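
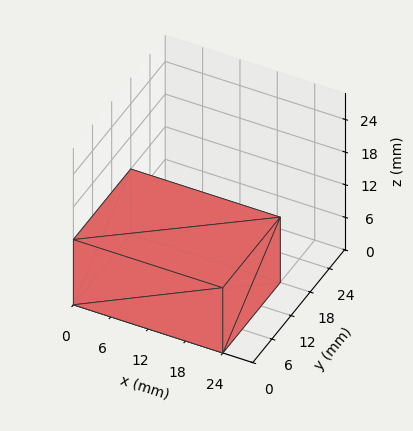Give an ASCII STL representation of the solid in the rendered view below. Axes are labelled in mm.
Reading the render: the shape is a rectangular box, roughly 24 × 18 mm footprint and 12 mm tall (dimensions read to the nearest mm from the axis ticks). For the STL, each face is triangulated and given an outward normal.

solid part
  facet normal 0.0000 0.0000 -1.0000
    outer loop
      vertex 24.0 18.0 0.0
      vertex 24.0 0.0 0.0
      vertex 0.0 0.0 0.0
    endloop
  endfacet
  facet normal 0.0000 0.0000 -1.0000
    outer loop
      vertex 0.0 18.0 0.0
      vertex 24.0 18.0 0.0
      vertex 0.0 0.0 0.0
    endloop
  endfacet
  facet normal 0.0000 0.0000 1.0000
    outer loop
      vertex 0.0 0.0 12.0
      vertex 24.0 0.0 12.0
      vertex 24.0 18.0 12.0
    endloop
  endfacet
  facet normal 0.0000 0.0000 1.0000
    outer loop
      vertex 0.0 0.0 12.0
      vertex 24.0 18.0 12.0
      vertex 0.0 18.0 12.0
    endloop
  endfacet
  facet normal 0.0000 -1.0000 0.0000
    outer loop
      vertex 0.0 0.0 0.0
      vertex 24.0 0.0 0.0
      vertex 24.0 0.0 12.0
    endloop
  endfacet
  facet normal 0.0000 -1.0000 0.0000
    outer loop
      vertex 0.0 0.0 0.0
      vertex 24.0 0.0 12.0
      vertex 0.0 0.0 12.0
    endloop
  endfacet
  facet normal 0.0000 1.0000 0.0000
    outer loop
      vertex 24.0 18.0 12.0
      vertex 24.0 18.0 0.0
      vertex 0.0 18.0 0.0
    endloop
  endfacet
  facet normal 0.0000 1.0000 0.0000
    outer loop
      vertex 0.0 18.0 12.0
      vertex 24.0 18.0 12.0
      vertex 0.0 18.0 0.0
    endloop
  endfacet
  facet normal -1.0000 0.0000 0.0000
    outer loop
      vertex 0.0 18.0 12.0
      vertex 0.0 18.0 0.0
      vertex 0.0 0.0 0.0
    endloop
  endfacet
  facet normal -1.0000 0.0000 0.0000
    outer loop
      vertex 0.0 0.0 12.0
      vertex 0.0 18.0 12.0
      vertex 0.0 0.0 0.0
    endloop
  endfacet
  facet normal 1.0000 0.0000 0.0000
    outer loop
      vertex 24.0 0.0 0.0
      vertex 24.0 18.0 0.0
      vertex 24.0 18.0 12.0
    endloop
  endfacet
  facet normal 1.0000 0.0000 0.0000
    outer loop
      vertex 24.0 0.0 0.0
      vertex 24.0 18.0 12.0
      vertex 24.0 0.0 12.0
    endloop
  endfacet
endsolid part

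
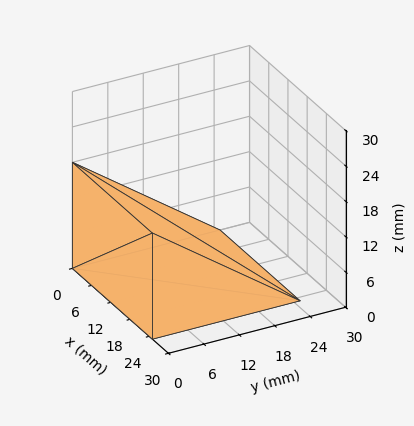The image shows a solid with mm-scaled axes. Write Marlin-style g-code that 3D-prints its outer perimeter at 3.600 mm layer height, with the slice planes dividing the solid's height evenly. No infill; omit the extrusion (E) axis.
Reading the render: the shape is a wedge (ramp): 25 × 25 mm base, rising to 18 mm along the y=0 edge and sloping linearly to z=0 at y=25 (dimensions read to the nearest mm from the axis ticks). For the g-code, the solid's height is divided into equal slices at the stated Δz and each level perimeter traced with G1 moves after a G0 lift.

; perimeter-only toolpath
G21 ; units = mm
G90 ; absolute positioning
G28 ; home
; layer 1
G0 Z3.600
G0 X0.000 Y0.000
G1 X25.000 Y0.000
G1 X25.000 Y20.000
G1 X0.000 Y20.000
G1 X0.000 Y0.000
; layer 2
G0 Z7.200
G0 X0.000 Y0.000
G1 X25.000 Y0.000
G1 X25.000 Y15.000
G1 X0.000 Y15.000
G1 X0.000 Y0.000
; layer 3
G0 Z10.800
G0 X0.000 Y0.000
G1 X25.000 Y0.000
G1 X25.000 Y10.000
G1 X0.000 Y10.000
G1 X0.000 Y0.000
; layer 4
G0 Z14.400
G0 X0.000 Y0.000
G1 X25.000 Y0.000
G1 X25.000 Y5.000
G1 X0.000 Y5.000
G1 X0.000 Y0.000
M2 ; end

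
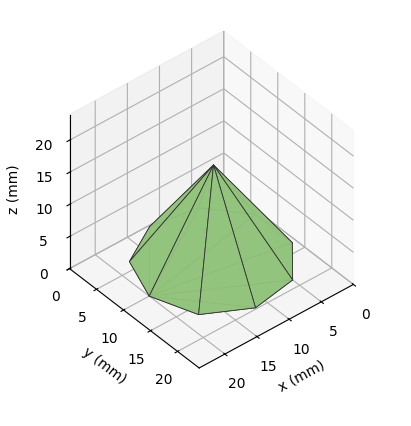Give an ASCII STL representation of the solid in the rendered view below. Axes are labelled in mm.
Reading the render: the shape is a regular 9-sided pyramid, base circumscribed radius ≈ 10 mm, apex at z ≈ 15 mm (dimensions read to the nearest mm from the axis ticks). For the STL, each face is triangulated and given an outward normal.

solid part
  facet normal 0.0000 0.0000 -1.0000
    outer loop
      vertex 11.7 19.8 0.0
      vertex 17.7 16.4 0.0
      vertex 20.0 10.0 0.0
    endloop
  endfacet
  facet normal 0.0000 0.0000 -1.0000
    outer loop
      vertex 5.0 18.7 0.0
      vertex 11.7 19.8 0.0
      vertex 20.0 10.0 0.0
    endloop
  endfacet
  facet normal 0.0000 0.0000 -1.0000
    outer loop
      vertex 0.6 13.4 0.0
      vertex 5.0 18.7 0.0
      vertex 20.0 10.0 0.0
    endloop
  endfacet
  facet normal 0.0000 0.0000 -1.0000
    outer loop
      vertex 0.6 6.6 0.0
      vertex 0.6 13.4 0.0
      vertex 20.0 10.0 0.0
    endloop
  endfacet
  facet normal 0.0000 0.0000 -1.0000
    outer loop
      vertex 5.0 1.3 0.0
      vertex 0.6 6.6 0.0
      vertex 20.0 10.0 0.0
    endloop
  endfacet
  facet normal 0.0000 0.0000 -1.0000
    outer loop
      vertex 11.7 0.2 0.0
      vertex 5.0 1.3 0.0
      vertex 20.0 10.0 0.0
    endloop
  endfacet
  facet normal 0.0000 0.0000 -1.0000
    outer loop
      vertex 17.7 3.6 0.0
      vertex 11.7 0.2 0.0
      vertex 20.0 10.0 0.0
    endloop
  endfacet
  facet normal 0.7972 0.2865 0.5314
    outer loop
      vertex 20.0 10.0 0.0
      vertex 17.7 16.4 0.0
      vertex 10.0 10.0 15.0
    endloop
  endfacet
  facet normal 0.4182 0.7380 0.5296
    outer loop
      vertex 17.7 16.4 0.0
      vertex 11.7 19.8 0.0
      vertex 10.0 10.0 15.0
    endloop
  endfacet
  facet normal -0.1373 0.8363 0.5308
    outer loop
      vertex 11.7 19.8 0.0
      vertex 5.0 18.7 0.0
      vertex 10.0 10.0 15.0
    endloop
  endfacet
  facet normal -0.6519 0.5412 0.5312
    outer loop
      vertex 5.0 18.7 0.0
      vertex 0.6 13.4 0.0
      vertex 10.0 10.0 15.0
    endloop
  endfacet
  facet normal -0.8474 0.0000 0.5310
    outer loop
      vertex 0.6 13.4 0.0
      vertex 0.6 6.6 0.0
      vertex 10.0 10.0 15.0
    endloop
  endfacet
  facet normal -0.6519 -0.5412 0.5312
    outer loop
      vertex 0.6 6.6 0.0
      vertex 5.0 1.3 0.0
      vertex 10.0 10.0 15.0
    endloop
  endfacet
  facet normal -0.1373 -0.8363 0.5308
    outer loop
      vertex 5.0 1.3 0.0
      vertex 11.7 0.2 0.0
      vertex 10.0 10.0 15.0
    endloop
  endfacet
  facet normal 0.4182 -0.7380 0.5296
    outer loop
      vertex 11.7 0.2 0.0
      vertex 17.7 3.6 0.0
      vertex 10.0 10.0 15.0
    endloop
  endfacet
  facet normal 0.7972 -0.2865 0.5314
    outer loop
      vertex 17.7 3.6 0.0
      vertex 20.0 10.0 0.0
      vertex 10.0 10.0 15.0
    endloop
  endfacet
endsolid part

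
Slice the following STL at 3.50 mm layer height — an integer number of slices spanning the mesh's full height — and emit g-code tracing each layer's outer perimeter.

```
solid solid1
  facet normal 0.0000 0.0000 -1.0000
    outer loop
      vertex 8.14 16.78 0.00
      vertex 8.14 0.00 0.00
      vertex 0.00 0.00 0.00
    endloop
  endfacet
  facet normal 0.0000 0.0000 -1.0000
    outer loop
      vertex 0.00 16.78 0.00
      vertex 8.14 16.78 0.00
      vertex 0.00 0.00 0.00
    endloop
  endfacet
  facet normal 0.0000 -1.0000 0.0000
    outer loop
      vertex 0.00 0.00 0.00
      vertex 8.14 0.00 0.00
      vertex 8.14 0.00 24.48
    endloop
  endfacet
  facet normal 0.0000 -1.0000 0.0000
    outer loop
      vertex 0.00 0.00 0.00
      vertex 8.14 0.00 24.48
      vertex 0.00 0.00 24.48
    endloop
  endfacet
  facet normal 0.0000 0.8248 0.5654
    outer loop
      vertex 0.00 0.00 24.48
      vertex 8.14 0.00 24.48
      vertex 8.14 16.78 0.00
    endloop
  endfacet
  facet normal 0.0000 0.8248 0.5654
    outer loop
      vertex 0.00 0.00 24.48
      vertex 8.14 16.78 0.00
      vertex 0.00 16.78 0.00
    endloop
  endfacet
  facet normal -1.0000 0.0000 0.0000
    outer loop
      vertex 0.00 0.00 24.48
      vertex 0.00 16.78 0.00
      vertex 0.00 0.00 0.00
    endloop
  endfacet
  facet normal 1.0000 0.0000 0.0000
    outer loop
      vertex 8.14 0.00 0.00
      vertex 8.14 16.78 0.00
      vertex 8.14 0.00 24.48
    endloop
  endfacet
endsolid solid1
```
; perimeter-only toolpath
G21 ; units = mm
G90 ; absolute positioning
G28 ; home
; layer 1
G0 Z3.50
G0 X0.00 Y0.00
G1 X8.14 Y0.00
G1 X8.14 Y14.38
G1 X0.00 Y14.38
G1 X0.00 Y0.00
; layer 2
G0 Z6.99
G0 X0.00 Y0.00
G1 X8.14 Y0.00
G1 X8.14 Y11.99
G1 X0.00 Y11.99
G1 X0.00 Y0.00
; layer 3
G0 Z10.49
G0 X0.00 Y0.00
G1 X8.14 Y0.00
G1 X8.14 Y9.59
G1 X0.00 Y9.59
G1 X0.00 Y0.00
; layer 4
G0 Z13.99
G0 X0.00 Y0.00
G1 X8.14 Y0.00
G1 X8.14 Y7.19
G1 X0.00 Y7.19
G1 X0.00 Y0.00
; layer 5
G0 Z17.49
G0 X0.00 Y0.00
G1 X8.14 Y0.00
G1 X8.14 Y4.79
G1 X0.00 Y4.79
G1 X0.00 Y0.00
; layer 6
G0 Z20.98
G0 X0.00 Y0.00
G1 X8.14 Y0.00
G1 X8.14 Y2.40
G1 X0.00 Y2.40
G1 X0.00 Y0.00
M2 ; end

The solid is a wedge (ramp): 8.14 × 16.8 mm base, rising to 24.5 mm along the y=0 edge and sloping linearly to z=0 at y=16.8. Slicing at Δz = 3.50 mm — 7 equal slices spanning the solid's height, so layer i sits at z = i·h/7 — gives 6 non-empty perimeters. Each is a 4-segment closed polygon; G0 lifts to the layer z and rapids to the start vertex, then G1 traces the edges. The cross-section shrinks linearly with z (the slice at the apex is degenerate and omitted).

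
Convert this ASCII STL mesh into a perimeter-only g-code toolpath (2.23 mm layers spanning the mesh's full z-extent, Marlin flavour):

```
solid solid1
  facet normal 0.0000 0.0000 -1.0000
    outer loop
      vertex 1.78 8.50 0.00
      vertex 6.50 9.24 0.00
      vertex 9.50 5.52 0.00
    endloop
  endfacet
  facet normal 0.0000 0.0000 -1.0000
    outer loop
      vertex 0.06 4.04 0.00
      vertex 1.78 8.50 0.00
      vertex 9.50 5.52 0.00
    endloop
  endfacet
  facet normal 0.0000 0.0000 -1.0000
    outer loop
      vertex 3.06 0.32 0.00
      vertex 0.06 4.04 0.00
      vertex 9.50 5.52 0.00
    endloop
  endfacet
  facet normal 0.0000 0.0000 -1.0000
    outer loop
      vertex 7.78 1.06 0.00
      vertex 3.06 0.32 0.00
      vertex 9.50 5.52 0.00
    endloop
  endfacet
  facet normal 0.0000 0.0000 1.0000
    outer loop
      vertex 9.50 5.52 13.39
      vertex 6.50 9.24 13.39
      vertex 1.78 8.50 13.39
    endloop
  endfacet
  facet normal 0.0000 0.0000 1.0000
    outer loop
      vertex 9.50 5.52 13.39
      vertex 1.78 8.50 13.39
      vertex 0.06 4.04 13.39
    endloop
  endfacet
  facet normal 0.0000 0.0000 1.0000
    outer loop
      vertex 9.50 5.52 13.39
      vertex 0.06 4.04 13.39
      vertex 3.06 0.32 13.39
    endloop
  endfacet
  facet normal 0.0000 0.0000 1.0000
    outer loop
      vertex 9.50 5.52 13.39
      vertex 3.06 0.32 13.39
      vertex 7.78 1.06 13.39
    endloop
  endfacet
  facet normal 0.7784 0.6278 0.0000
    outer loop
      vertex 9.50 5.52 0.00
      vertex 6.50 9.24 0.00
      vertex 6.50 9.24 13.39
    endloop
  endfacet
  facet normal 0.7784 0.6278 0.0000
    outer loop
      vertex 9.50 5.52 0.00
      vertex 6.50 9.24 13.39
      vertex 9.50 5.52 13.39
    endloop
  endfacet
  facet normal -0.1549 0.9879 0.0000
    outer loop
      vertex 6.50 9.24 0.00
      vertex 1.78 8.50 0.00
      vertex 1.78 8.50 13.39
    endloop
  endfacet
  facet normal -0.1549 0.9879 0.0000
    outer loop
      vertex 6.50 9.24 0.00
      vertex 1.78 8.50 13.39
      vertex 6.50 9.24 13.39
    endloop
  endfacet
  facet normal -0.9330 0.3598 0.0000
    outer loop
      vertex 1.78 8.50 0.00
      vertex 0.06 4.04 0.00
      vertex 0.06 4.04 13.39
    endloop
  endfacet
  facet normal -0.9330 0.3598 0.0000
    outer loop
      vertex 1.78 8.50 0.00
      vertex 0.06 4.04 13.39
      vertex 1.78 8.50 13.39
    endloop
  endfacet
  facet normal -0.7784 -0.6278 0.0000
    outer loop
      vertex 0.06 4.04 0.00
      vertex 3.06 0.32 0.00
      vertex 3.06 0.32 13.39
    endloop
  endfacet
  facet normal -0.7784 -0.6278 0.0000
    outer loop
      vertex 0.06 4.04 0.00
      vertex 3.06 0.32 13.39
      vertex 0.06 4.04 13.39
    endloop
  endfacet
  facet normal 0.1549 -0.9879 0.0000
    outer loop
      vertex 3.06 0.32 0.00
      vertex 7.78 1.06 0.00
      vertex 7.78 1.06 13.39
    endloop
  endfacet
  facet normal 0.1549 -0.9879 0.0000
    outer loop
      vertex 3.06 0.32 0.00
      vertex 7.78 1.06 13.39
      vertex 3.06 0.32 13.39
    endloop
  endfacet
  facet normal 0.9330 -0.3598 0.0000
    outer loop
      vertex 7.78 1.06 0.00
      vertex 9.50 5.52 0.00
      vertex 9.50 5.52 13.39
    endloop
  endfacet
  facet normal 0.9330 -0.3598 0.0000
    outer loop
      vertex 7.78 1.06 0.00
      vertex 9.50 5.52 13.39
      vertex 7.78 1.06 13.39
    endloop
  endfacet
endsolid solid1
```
; perimeter-only toolpath
G21 ; units = mm
G90 ; absolute positioning
G28 ; home
; layer 1
G0 Z2.23
G0 X9.50 Y5.52
G1 X6.50 Y9.24
G1 X1.78 Y8.50
G1 X0.06 Y4.04
G1 X3.06 Y0.32
G1 X7.78 Y1.06
G1 X9.50 Y5.52
; layer 2
G0 Z4.46
G0 X9.50 Y5.52
G1 X6.50 Y9.24
G1 X1.78 Y8.50
G1 X0.06 Y4.04
G1 X3.06 Y0.32
G1 X7.78 Y1.06
G1 X9.50 Y5.52
; layer 3
G0 Z6.70
G0 X9.50 Y5.52
G1 X6.50 Y9.24
G1 X1.78 Y8.50
G1 X0.06 Y4.04
G1 X3.06 Y0.32
G1 X7.78 Y1.06
G1 X9.50 Y5.52
; layer 4
G0 Z8.93
G0 X9.50 Y5.52
G1 X6.50 Y9.24
G1 X1.78 Y8.50
G1 X0.06 Y4.04
G1 X3.06 Y0.32
G1 X7.78 Y1.06
G1 X9.50 Y5.52
; layer 5
G0 Z11.16
G0 X9.50 Y5.52
G1 X6.50 Y9.24
G1 X1.78 Y8.50
G1 X0.06 Y4.04
G1 X3.06 Y0.32
G1 X7.78 Y1.06
G1 X9.50 Y5.52
; layer 6
G0 Z13.39
G0 X9.50 Y5.52
G1 X6.50 Y9.24
G1 X1.78 Y8.50
G1 X0.06 Y4.04
G1 X3.06 Y0.32
G1 X7.78 Y1.06
G1 X9.50 Y5.52
M2 ; end

The solid is a regular 6-sided prism (a cylinder approximated with 6 flat sides), circumscribed radius ≈ 4.78 mm, height ≈ 13.4 mm. Slicing at Δz = 2.23 mm — 6 equal slices spanning the solid's height, so layer i sits at z = i·h/6 — gives 6 non-empty perimeters. Each is a 6-segment closed polygon; G0 lifts to the layer z and rapids to the start vertex, then G1 traces the edges.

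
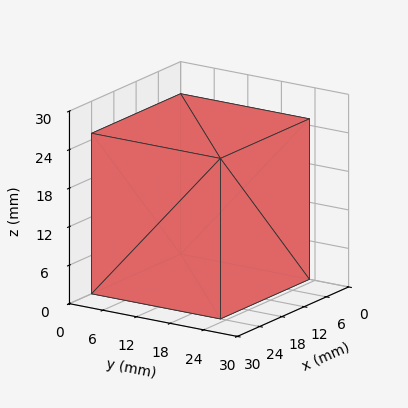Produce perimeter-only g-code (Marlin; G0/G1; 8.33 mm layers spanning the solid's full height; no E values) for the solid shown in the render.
Reading the render: the shape is a rectangular box, roughly 24 × 23 mm footprint and 25 mm tall (dimensions read to the nearest mm from the axis ticks). For the g-code, the solid's height is divided into equal slices at the stated Δz and each level perimeter traced with G1 moves after a G0 lift.

; perimeter-only toolpath
G21 ; units = mm
G90 ; absolute positioning
G28 ; home
; layer 1
G0 Z8.33
G0 X0.00 Y0.00
G1 X24.00 Y0.00
G1 X24.00 Y23.00
G1 X0.00 Y23.00
G1 X0.00 Y0.00
; layer 2
G0 Z16.67
G0 X0.00 Y0.00
G1 X24.00 Y0.00
G1 X24.00 Y23.00
G1 X0.00 Y23.00
G1 X0.00 Y0.00
; layer 3
G0 Z25.00
G0 X0.00 Y0.00
G1 X24.00 Y0.00
G1 X24.00 Y23.00
G1 X0.00 Y23.00
G1 X0.00 Y0.00
M2 ; end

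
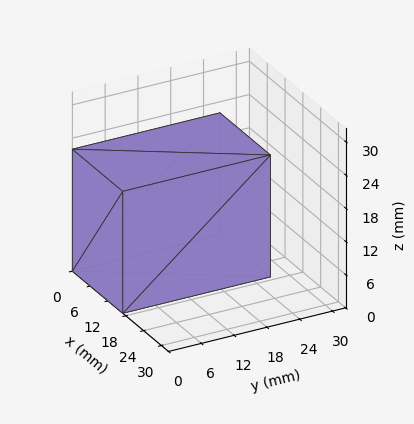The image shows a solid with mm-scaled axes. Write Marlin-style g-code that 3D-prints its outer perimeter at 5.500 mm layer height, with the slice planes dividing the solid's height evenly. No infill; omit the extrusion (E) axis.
Reading the render: the shape is a rectangular box, roughly 17 × 27 mm footprint and 22 mm tall (dimensions read to the nearest mm from the axis ticks). For the g-code, the solid's height is divided into equal slices at the stated Δz and each level perimeter traced with G1 moves after a G0 lift.

; perimeter-only toolpath
G21 ; units = mm
G90 ; absolute positioning
G28 ; home
; layer 1
G0 Z5.500
G0 X0.000 Y0.000
G1 X17.000 Y0.000
G1 X17.000 Y27.000
G1 X0.000 Y27.000
G1 X0.000 Y0.000
; layer 2
G0 Z11.000
G0 X0.000 Y0.000
G1 X17.000 Y0.000
G1 X17.000 Y27.000
G1 X0.000 Y27.000
G1 X0.000 Y0.000
; layer 3
G0 Z16.500
G0 X0.000 Y0.000
G1 X17.000 Y0.000
G1 X17.000 Y27.000
G1 X0.000 Y27.000
G1 X0.000 Y0.000
; layer 4
G0 Z22.000
G0 X0.000 Y0.000
G1 X17.000 Y0.000
G1 X17.000 Y27.000
G1 X0.000 Y27.000
G1 X0.000 Y0.000
M2 ; end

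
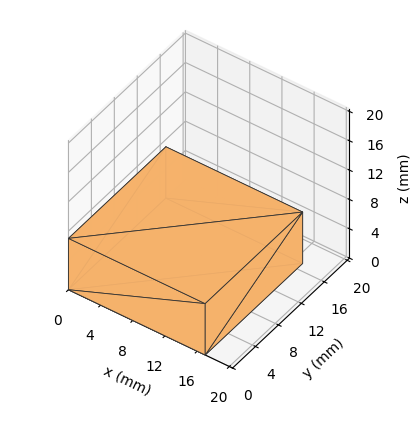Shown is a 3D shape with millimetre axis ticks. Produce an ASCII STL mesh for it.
Reading the render: the shape is a rectangular box, roughly 17 × 17 mm footprint and 7 mm tall (dimensions read to the nearest mm from the axis ticks). For the STL, each face is triangulated and given an outward normal.

solid part
  facet normal 0.0000 0.0000 -1.0000
    outer loop
      vertex 17.00 17.00 0.00
      vertex 17.00 0.00 0.00
      vertex 0.00 0.00 0.00
    endloop
  endfacet
  facet normal 0.0000 0.0000 -1.0000
    outer loop
      vertex 0.00 17.00 0.00
      vertex 17.00 17.00 0.00
      vertex 0.00 0.00 0.00
    endloop
  endfacet
  facet normal 0.0000 0.0000 1.0000
    outer loop
      vertex 0.00 0.00 7.00
      vertex 17.00 0.00 7.00
      vertex 17.00 17.00 7.00
    endloop
  endfacet
  facet normal 0.0000 0.0000 1.0000
    outer loop
      vertex 0.00 0.00 7.00
      vertex 17.00 17.00 7.00
      vertex 0.00 17.00 7.00
    endloop
  endfacet
  facet normal 0.0000 -1.0000 0.0000
    outer loop
      vertex 0.00 0.00 0.00
      vertex 17.00 0.00 0.00
      vertex 17.00 0.00 7.00
    endloop
  endfacet
  facet normal 0.0000 -1.0000 0.0000
    outer loop
      vertex 0.00 0.00 0.00
      vertex 17.00 0.00 7.00
      vertex 0.00 0.00 7.00
    endloop
  endfacet
  facet normal 0.0000 1.0000 0.0000
    outer loop
      vertex 17.00 17.00 7.00
      vertex 17.00 17.00 0.00
      vertex 0.00 17.00 0.00
    endloop
  endfacet
  facet normal 0.0000 1.0000 0.0000
    outer loop
      vertex 0.00 17.00 7.00
      vertex 17.00 17.00 7.00
      vertex 0.00 17.00 0.00
    endloop
  endfacet
  facet normal -1.0000 0.0000 0.0000
    outer loop
      vertex 0.00 17.00 7.00
      vertex 0.00 17.00 0.00
      vertex 0.00 0.00 0.00
    endloop
  endfacet
  facet normal -1.0000 0.0000 0.0000
    outer loop
      vertex 0.00 0.00 7.00
      vertex 0.00 17.00 7.00
      vertex 0.00 0.00 0.00
    endloop
  endfacet
  facet normal 1.0000 0.0000 0.0000
    outer loop
      vertex 17.00 0.00 0.00
      vertex 17.00 17.00 0.00
      vertex 17.00 17.00 7.00
    endloop
  endfacet
  facet normal 1.0000 0.0000 0.0000
    outer loop
      vertex 17.00 0.00 0.00
      vertex 17.00 17.00 7.00
      vertex 17.00 0.00 7.00
    endloop
  endfacet
endsolid part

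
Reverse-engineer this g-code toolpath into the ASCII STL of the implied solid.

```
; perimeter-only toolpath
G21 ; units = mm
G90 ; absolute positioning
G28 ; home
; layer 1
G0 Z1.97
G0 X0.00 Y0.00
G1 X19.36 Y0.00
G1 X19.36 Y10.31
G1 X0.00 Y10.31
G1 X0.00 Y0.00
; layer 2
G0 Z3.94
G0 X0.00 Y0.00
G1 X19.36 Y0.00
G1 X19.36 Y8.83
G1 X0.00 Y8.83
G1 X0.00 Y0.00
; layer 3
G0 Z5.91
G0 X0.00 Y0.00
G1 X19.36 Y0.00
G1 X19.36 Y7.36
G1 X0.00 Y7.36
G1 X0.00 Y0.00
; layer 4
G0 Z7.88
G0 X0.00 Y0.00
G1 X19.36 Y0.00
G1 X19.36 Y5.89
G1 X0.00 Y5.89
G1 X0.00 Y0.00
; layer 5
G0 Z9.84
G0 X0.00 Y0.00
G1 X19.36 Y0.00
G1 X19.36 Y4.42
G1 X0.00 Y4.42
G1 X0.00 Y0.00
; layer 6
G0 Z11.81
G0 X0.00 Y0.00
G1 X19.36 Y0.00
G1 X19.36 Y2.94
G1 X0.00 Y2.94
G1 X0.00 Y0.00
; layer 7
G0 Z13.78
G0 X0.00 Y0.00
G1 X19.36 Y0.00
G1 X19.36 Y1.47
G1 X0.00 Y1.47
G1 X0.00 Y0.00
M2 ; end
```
solid part
  facet normal 0.0000 0.0000 -1.0000
    outer loop
      vertex 19.36 11.78 0.00
      vertex 19.36 0.00 0.00
      vertex 0.00 0.00 0.00
    endloop
  endfacet
  facet normal 0.0000 0.0000 -1.0000
    outer loop
      vertex 0.00 11.78 0.00
      vertex 19.36 11.78 0.00
      vertex 0.00 0.00 0.00
    endloop
  endfacet
  facet normal 0.0000 -1.0000 0.0000
    outer loop
      vertex 0.00 0.00 0.00
      vertex 19.36 0.00 0.00
      vertex 19.36 0.00 15.75
    endloop
  endfacet
  facet normal 0.0000 -1.0000 0.0000
    outer loop
      vertex 0.00 0.00 0.00
      vertex 19.36 0.00 15.75
      vertex 0.00 0.00 15.75
    endloop
  endfacet
  facet normal 0.0000 0.8008 0.5989
    outer loop
      vertex 0.00 0.00 15.75
      vertex 19.36 0.00 15.75
      vertex 19.36 11.78 0.00
    endloop
  endfacet
  facet normal 0.0000 0.8008 0.5989
    outer loop
      vertex 0.00 0.00 15.75
      vertex 19.36 11.78 0.00
      vertex 0.00 11.78 0.00
    endloop
  endfacet
  facet normal -1.0000 0.0000 0.0000
    outer loop
      vertex 0.00 0.00 15.75
      vertex 0.00 11.78 0.00
      vertex 0.00 0.00 0.00
    endloop
  endfacet
  facet normal 1.0000 0.0000 0.0000
    outer loop
      vertex 19.36 0.00 0.00
      vertex 19.36 11.78 0.00
      vertex 19.36 0.00 15.75
    endloop
  endfacet
endsolid part

The G0 Z moves step by Δz≈1.97 mm. The G1 loops shrink linearly with z, so the solid tapers from its base footprint up to z≈15.8. Closing with a flat bottom cap and the tapered top and triangulating gives 8 facets — a wedge (ramp): 19.4 × 11.8 mm base, rising to 15.8 mm along the y=0 edge and sloping linearly to z=0 at y=11.8.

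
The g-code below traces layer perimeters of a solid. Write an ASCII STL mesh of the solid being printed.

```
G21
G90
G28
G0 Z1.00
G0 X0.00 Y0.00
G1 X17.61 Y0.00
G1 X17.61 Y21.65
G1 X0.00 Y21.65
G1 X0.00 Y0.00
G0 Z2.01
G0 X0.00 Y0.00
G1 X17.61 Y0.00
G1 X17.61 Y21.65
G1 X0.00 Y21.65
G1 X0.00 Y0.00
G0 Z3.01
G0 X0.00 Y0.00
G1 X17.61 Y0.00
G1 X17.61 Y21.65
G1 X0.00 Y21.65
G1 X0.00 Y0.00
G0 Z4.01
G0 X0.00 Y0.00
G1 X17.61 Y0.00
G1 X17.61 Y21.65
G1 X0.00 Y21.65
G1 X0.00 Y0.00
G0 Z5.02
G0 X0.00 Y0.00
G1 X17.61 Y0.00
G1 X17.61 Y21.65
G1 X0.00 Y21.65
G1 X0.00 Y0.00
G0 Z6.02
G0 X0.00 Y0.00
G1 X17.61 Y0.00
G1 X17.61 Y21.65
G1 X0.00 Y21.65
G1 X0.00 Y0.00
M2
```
solid part
  facet normal 0.0000 0.0000 -1.0000
    outer loop
      vertex 17.61 21.65 0.00
      vertex 17.61 0.00 0.00
      vertex 0.00 0.00 0.00
    endloop
  endfacet
  facet normal 0.0000 0.0000 -1.0000
    outer loop
      vertex 0.00 21.65 0.00
      vertex 17.61 21.65 0.00
      vertex 0.00 0.00 0.00
    endloop
  endfacet
  facet normal 0.0000 0.0000 1.0000
    outer loop
      vertex 0.00 0.00 6.02
      vertex 17.61 0.00 6.02
      vertex 17.61 21.65 6.02
    endloop
  endfacet
  facet normal 0.0000 0.0000 1.0000
    outer loop
      vertex 0.00 0.00 6.02
      vertex 17.61 21.65 6.02
      vertex 0.00 21.65 6.02
    endloop
  endfacet
  facet normal 0.0000 -1.0000 0.0000
    outer loop
      vertex 0.00 0.00 0.00
      vertex 17.61 0.00 0.00
      vertex 17.61 0.00 6.02
    endloop
  endfacet
  facet normal 0.0000 -1.0000 0.0000
    outer loop
      vertex 0.00 0.00 0.00
      vertex 17.61 0.00 6.02
      vertex 0.00 0.00 6.02
    endloop
  endfacet
  facet normal 0.0000 1.0000 0.0000
    outer loop
      vertex 17.61 21.65 6.02
      vertex 17.61 21.65 0.00
      vertex 0.00 21.65 0.00
    endloop
  endfacet
  facet normal 0.0000 1.0000 0.0000
    outer loop
      vertex 0.00 21.65 6.02
      vertex 17.61 21.65 6.02
      vertex 0.00 21.65 0.00
    endloop
  endfacet
  facet normal -1.0000 0.0000 0.0000
    outer loop
      vertex 0.00 21.65 6.02
      vertex 0.00 21.65 0.00
      vertex 0.00 0.00 0.00
    endloop
  endfacet
  facet normal -1.0000 0.0000 0.0000
    outer loop
      vertex 0.00 0.00 6.02
      vertex 0.00 21.65 6.02
      vertex 0.00 0.00 0.00
    endloop
  endfacet
  facet normal 1.0000 0.0000 0.0000
    outer loop
      vertex 17.61 0.00 0.00
      vertex 17.61 21.65 0.00
      vertex 17.61 21.65 6.02
    endloop
  endfacet
  facet normal 1.0000 0.0000 0.0000
    outer loop
      vertex 17.61 0.00 0.00
      vertex 17.61 21.65 6.02
      vertex 17.61 0.00 6.02
    endloop
  endfacet
endsolid part

The G0 Z moves step by Δz≈1.00 mm. Every layer's G1 loop is the same polygon, so the solid is a straight extrusion of it from z=0 to z≈6.02. Closing with flat bottom and top caps and triangulating gives 12 facets — a rectangular box, roughly 17.6 × 21.6 mm footprint and 6.02 mm tall.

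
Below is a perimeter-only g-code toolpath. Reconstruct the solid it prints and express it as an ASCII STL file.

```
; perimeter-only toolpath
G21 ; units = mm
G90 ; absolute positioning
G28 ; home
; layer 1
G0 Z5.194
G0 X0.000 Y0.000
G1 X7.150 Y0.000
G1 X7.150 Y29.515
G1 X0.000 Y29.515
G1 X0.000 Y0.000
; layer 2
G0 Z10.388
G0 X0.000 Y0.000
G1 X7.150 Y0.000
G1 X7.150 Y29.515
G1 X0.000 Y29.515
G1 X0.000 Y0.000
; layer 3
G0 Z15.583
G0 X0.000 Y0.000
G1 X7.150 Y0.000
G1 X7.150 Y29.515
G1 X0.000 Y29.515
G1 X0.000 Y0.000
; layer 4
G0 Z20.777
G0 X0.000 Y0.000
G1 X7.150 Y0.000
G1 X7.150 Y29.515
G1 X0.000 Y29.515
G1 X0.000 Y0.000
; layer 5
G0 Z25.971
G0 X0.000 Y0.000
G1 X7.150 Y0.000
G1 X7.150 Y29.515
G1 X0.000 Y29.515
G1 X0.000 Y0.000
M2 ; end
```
solid part
  facet normal 0.0000 0.0000 -1.0000
    outer loop
      vertex 7.150 29.515 0.000
      vertex 7.150 0.000 0.000
      vertex 0.000 0.000 0.000
    endloop
  endfacet
  facet normal 0.0000 0.0000 -1.0000
    outer loop
      vertex 0.000 29.515 0.000
      vertex 7.150 29.515 0.000
      vertex 0.000 0.000 0.000
    endloop
  endfacet
  facet normal 0.0000 0.0000 1.0000
    outer loop
      vertex 0.000 0.000 25.971
      vertex 7.150 0.000 25.971
      vertex 7.150 29.515 25.971
    endloop
  endfacet
  facet normal 0.0000 0.0000 1.0000
    outer loop
      vertex 0.000 0.000 25.971
      vertex 7.150 29.515 25.971
      vertex 0.000 29.515 25.971
    endloop
  endfacet
  facet normal 0.0000 -1.0000 0.0000
    outer loop
      vertex 0.000 0.000 0.000
      vertex 7.150 0.000 0.000
      vertex 7.150 0.000 25.971
    endloop
  endfacet
  facet normal 0.0000 -1.0000 0.0000
    outer loop
      vertex 0.000 0.000 0.000
      vertex 7.150 0.000 25.971
      vertex 0.000 0.000 25.971
    endloop
  endfacet
  facet normal 0.0000 1.0000 0.0000
    outer loop
      vertex 7.150 29.515 25.971
      vertex 7.150 29.515 0.000
      vertex 0.000 29.515 0.000
    endloop
  endfacet
  facet normal 0.0000 1.0000 0.0000
    outer loop
      vertex 0.000 29.515 25.971
      vertex 7.150 29.515 25.971
      vertex 0.000 29.515 0.000
    endloop
  endfacet
  facet normal -1.0000 0.0000 0.0000
    outer loop
      vertex 0.000 29.515 25.971
      vertex 0.000 29.515 0.000
      vertex 0.000 0.000 0.000
    endloop
  endfacet
  facet normal -1.0000 0.0000 0.0000
    outer loop
      vertex 0.000 0.000 25.971
      vertex 0.000 29.515 25.971
      vertex 0.000 0.000 0.000
    endloop
  endfacet
  facet normal 1.0000 0.0000 0.0000
    outer loop
      vertex 7.150 0.000 0.000
      vertex 7.150 29.515 0.000
      vertex 7.150 29.515 25.971
    endloop
  endfacet
  facet normal 1.0000 0.0000 0.0000
    outer loop
      vertex 7.150 0.000 0.000
      vertex 7.150 29.515 25.971
      vertex 7.150 0.000 25.971
    endloop
  endfacet
endsolid part

The G0 Z moves step by Δz≈5.194 mm. Every layer's G1 loop is the same polygon, so the solid is a straight extrusion of it from z=0 to z≈26. Closing with flat bottom and top caps and triangulating gives 12 facets — a rectangular box, roughly 7.15 × 29.5 mm footprint and 26 mm tall.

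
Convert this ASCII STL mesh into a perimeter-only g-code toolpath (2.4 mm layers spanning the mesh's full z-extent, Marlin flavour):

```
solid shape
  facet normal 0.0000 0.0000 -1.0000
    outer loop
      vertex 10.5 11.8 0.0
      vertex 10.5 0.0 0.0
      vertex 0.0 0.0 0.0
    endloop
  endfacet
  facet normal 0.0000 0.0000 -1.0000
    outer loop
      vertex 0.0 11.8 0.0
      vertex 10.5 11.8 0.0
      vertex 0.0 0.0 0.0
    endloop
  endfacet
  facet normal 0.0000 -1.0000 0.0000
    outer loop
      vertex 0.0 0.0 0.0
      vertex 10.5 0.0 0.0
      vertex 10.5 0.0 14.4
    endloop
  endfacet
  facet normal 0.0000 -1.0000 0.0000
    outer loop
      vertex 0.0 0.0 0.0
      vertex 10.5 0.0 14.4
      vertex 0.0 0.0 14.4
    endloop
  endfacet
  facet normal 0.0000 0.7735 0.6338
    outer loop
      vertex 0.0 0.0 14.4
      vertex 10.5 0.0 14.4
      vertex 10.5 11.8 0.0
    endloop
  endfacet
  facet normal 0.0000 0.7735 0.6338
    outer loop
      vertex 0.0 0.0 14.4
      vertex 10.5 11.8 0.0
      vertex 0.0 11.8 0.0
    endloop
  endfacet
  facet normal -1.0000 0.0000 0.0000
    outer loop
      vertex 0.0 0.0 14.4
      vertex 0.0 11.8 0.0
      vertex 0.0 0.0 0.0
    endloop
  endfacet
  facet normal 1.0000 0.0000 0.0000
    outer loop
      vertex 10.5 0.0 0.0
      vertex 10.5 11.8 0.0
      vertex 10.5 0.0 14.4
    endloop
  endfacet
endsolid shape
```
; perimeter-only toolpath
G21 ; units = mm
G90 ; absolute positioning
G28 ; home
; layer 1
G0 Z2.4
G0 X0.0 Y0.0
G1 X10.5 Y0.0
G1 X10.5 Y9.8
G1 X0.0 Y9.8
G1 X0.0 Y0.0
; layer 2
G0 Z4.8
G0 X0.0 Y0.0
G1 X10.5 Y0.0
G1 X10.5 Y7.9
G1 X0.0 Y7.9
G1 X0.0 Y0.0
; layer 3
G0 Z7.2
G0 X0.0 Y0.0
G1 X10.5 Y0.0
G1 X10.5 Y5.9
G1 X0.0 Y5.9
G1 X0.0 Y0.0
; layer 4
G0 Z9.6
G0 X0.0 Y0.0
G1 X10.5 Y0.0
G1 X10.5 Y3.9
G1 X0.0 Y3.9
G1 X0.0 Y0.0
; layer 5
G0 Z12.0
G0 X0.0 Y0.0
G1 X10.5 Y0.0
G1 X10.5 Y2.0
G1 X0.0 Y2.0
G1 X0.0 Y0.0
M2 ; end

The solid is a wedge (ramp): 10.5 × 11.8 mm base, rising to 14.4 mm along the y=0 edge and sloping linearly to z=0 at y=11.8. Slicing at Δz = 2.4 mm — 6 equal slices spanning the solid's height, so layer i sits at z = i·h/6 — gives 5 non-empty perimeters. Each is a 4-segment closed polygon; G0 lifts to the layer z and rapids to the start vertex, then G1 traces the edges. The cross-section shrinks linearly with z (the slice at the apex is degenerate and omitted).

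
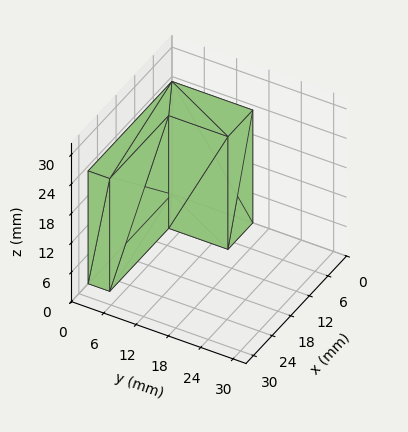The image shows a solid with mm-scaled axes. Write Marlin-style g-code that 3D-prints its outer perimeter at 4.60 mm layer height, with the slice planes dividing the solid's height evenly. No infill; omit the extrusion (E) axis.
Reading the render: the shape is an L-shaped prism: outer 27 × 15 mm, arm thicknesses ≈ 4 mm (horizontal) and 8 mm (vertical), extruded 23 mm in z (dimensions read to the nearest mm from the axis ticks). For the g-code, the solid's height is divided into equal slices at the stated Δz and each level perimeter traced with G1 moves after a G0 lift.

; perimeter-only toolpath
G21 ; units = mm
G90 ; absolute positioning
G28 ; home
; layer 1
G0 Z4.60
G0 X0.00 Y0.00
G1 X27.00 Y0.00
G1 X27.00 Y4.00
G1 X8.00 Y4.00
G1 X8.00 Y15.00
G1 X0.00 Y15.00
G1 X0.00 Y0.00
; layer 2
G0 Z9.20
G0 X0.00 Y0.00
G1 X27.00 Y0.00
G1 X27.00 Y4.00
G1 X8.00 Y4.00
G1 X8.00 Y15.00
G1 X0.00 Y15.00
G1 X0.00 Y0.00
; layer 3
G0 Z13.80
G0 X0.00 Y0.00
G1 X27.00 Y0.00
G1 X27.00 Y4.00
G1 X8.00 Y4.00
G1 X8.00 Y15.00
G1 X0.00 Y15.00
G1 X0.00 Y0.00
; layer 4
G0 Z18.40
G0 X0.00 Y0.00
G1 X27.00 Y0.00
G1 X27.00 Y4.00
G1 X8.00 Y4.00
G1 X8.00 Y15.00
G1 X0.00 Y15.00
G1 X0.00 Y0.00
; layer 5
G0 Z23.00
G0 X0.00 Y0.00
G1 X27.00 Y0.00
G1 X27.00 Y4.00
G1 X8.00 Y4.00
G1 X8.00 Y15.00
G1 X0.00 Y15.00
G1 X0.00 Y0.00
M2 ; end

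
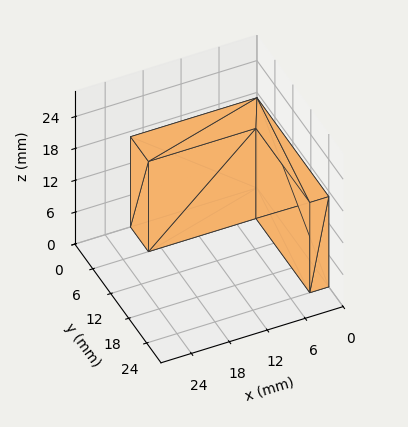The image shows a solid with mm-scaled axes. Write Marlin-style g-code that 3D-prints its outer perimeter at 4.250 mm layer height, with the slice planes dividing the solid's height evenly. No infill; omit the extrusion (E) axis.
Reading the render: the shape is an L-shaped prism: outer 20 × 24 mm, arm thicknesses ≈ 6 mm (horizontal) and 3 mm (vertical), extruded 17 mm in z (dimensions read to the nearest mm from the axis ticks). For the g-code, the solid's height is divided into equal slices at the stated Δz and each level perimeter traced with G1 moves after a G0 lift.

; perimeter-only toolpath
G21 ; units = mm
G90 ; absolute positioning
G28 ; home
; layer 1
G0 Z4.250
G0 X0.000 Y0.000
G1 X20.000 Y0.000
G1 X20.000 Y6.000
G1 X3.000 Y6.000
G1 X3.000 Y24.000
G1 X0.000 Y24.000
G1 X0.000 Y0.000
; layer 2
G0 Z8.500
G0 X0.000 Y0.000
G1 X20.000 Y0.000
G1 X20.000 Y6.000
G1 X3.000 Y6.000
G1 X3.000 Y24.000
G1 X0.000 Y24.000
G1 X0.000 Y0.000
; layer 3
G0 Z12.750
G0 X0.000 Y0.000
G1 X20.000 Y0.000
G1 X20.000 Y6.000
G1 X3.000 Y6.000
G1 X3.000 Y24.000
G1 X0.000 Y24.000
G1 X0.000 Y0.000
; layer 4
G0 Z17.000
G0 X0.000 Y0.000
G1 X20.000 Y0.000
G1 X20.000 Y6.000
G1 X3.000 Y6.000
G1 X3.000 Y24.000
G1 X0.000 Y24.000
G1 X0.000 Y0.000
M2 ; end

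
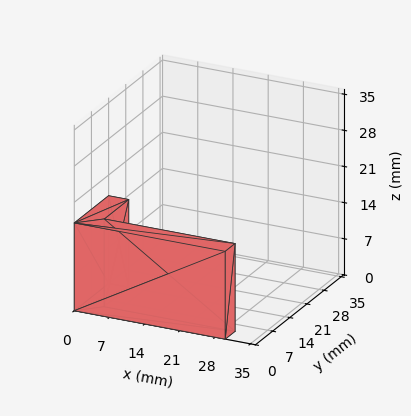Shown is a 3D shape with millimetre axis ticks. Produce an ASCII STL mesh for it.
Reading the render: the shape is an L-shaped prism: outer 30 × 14 mm, arm thicknesses ≈ 4 mm (horizontal) and 4 mm (vertical), extruded 17 mm in z (dimensions read to the nearest mm from the axis ticks). For the STL, each face is triangulated and given an outward normal.

solid part
  facet normal 0.0000 0.0000 -1.0000
    outer loop
      vertex 30.000 4.000 0.000
      vertex 30.000 0.000 0.000
      vertex 0.000 0.000 0.000
    endloop
  endfacet
  facet normal 0.0000 0.0000 -1.0000
    outer loop
      vertex 4.000 4.000 0.000
      vertex 30.000 4.000 0.000
      vertex 0.000 0.000 0.000
    endloop
  endfacet
  facet normal 0.0000 0.0000 -1.0000
    outer loop
      vertex 4.000 14.000 0.000
      vertex 4.000 4.000 0.000
      vertex 0.000 0.000 0.000
    endloop
  endfacet
  facet normal 0.0000 0.0000 -1.0000
    outer loop
      vertex 0.000 14.000 0.000
      vertex 4.000 14.000 0.000
      vertex 0.000 0.000 0.000
    endloop
  endfacet
  facet normal 0.0000 0.0000 1.0000
    outer loop
      vertex 0.000 0.000 17.000
      vertex 30.000 0.000 17.000
      vertex 30.000 4.000 17.000
    endloop
  endfacet
  facet normal 0.0000 0.0000 1.0000
    outer loop
      vertex 0.000 0.000 17.000
      vertex 30.000 4.000 17.000
      vertex 4.000 4.000 17.000
    endloop
  endfacet
  facet normal 0.0000 0.0000 1.0000
    outer loop
      vertex 0.000 0.000 17.000
      vertex 4.000 4.000 17.000
      vertex 4.000 14.000 17.000
    endloop
  endfacet
  facet normal 0.0000 0.0000 1.0000
    outer loop
      vertex 0.000 0.000 17.000
      vertex 4.000 14.000 17.000
      vertex 0.000 14.000 17.000
    endloop
  endfacet
  facet normal 0.0000 -1.0000 0.0000
    outer loop
      vertex 0.000 0.000 0.000
      vertex 30.000 0.000 0.000
      vertex 30.000 0.000 17.000
    endloop
  endfacet
  facet normal 0.0000 -1.0000 0.0000
    outer loop
      vertex 0.000 0.000 0.000
      vertex 30.000 0.000 17.000
      vertex 0.000 0.000 17.000
    endloop
  endfacet
  facet normal 1.0000 0.0000 0.0000
    outer loop
      vertex 30.000 0.000 0.000
      vertex 30.000 4.000 0.000
      vertex 30.000 4.000 17.000
    endloop
  endfacet
  facet normal 1.0000 0.0000 0.0000
    outer loop
      vertex 30.000 0.000 0.000
      vertex 30.000 4.000 17.000
      vertex 30.000 0.000 17.000
    endloop
  endfacet
  facet normal 0.0000 1.0000 0.0000
    outer loop
      vertex 30.000 4.000 0.000
      vertex 4.000 4.000 0.000
      vertex 4.000 4.000 17.000
    endloop
  endfacet
  facet normal 0.0000 1.0000 0.0000
    outer loop
      vertex 30.000 4.000 0.000
      vertex 4.000 4.000 17.000
      vertex 30.000 4.000 17.000
    endloop
  endfacet
  facet normal 1.0000 0.0000 0.0000
    outer loop
      vertex 4.000 4.000 0.000
      vertex 4.000 14.000 0.000
      vertex 4.000 14.000 17.000
    endloop
  endfacet
  facet normal 1.0000 0.0000 0.0000
    outer loop
      vertex 4.000 4.000 0.000
      vertex 4.000 14.000 17.000
      vertex 4.000 4.000 17.000
    endloop
  endfacet
  facet normal 0.0000 1.0000 0.0000
    outer loop
      vertex 4.000 14.000 0.000
      vertex 0.000 14.000 0.000
      vertex 0.000 14.000 17.000
    endloop
  endfacet
  facet normal 0.0000 1.0000 0.0000
    outer loop
      vertex 4.000 14.000 0.000
      vertex 0.000 14.000 17.000
      vertex 4.000 14.000 17.000
    endloop
  endfacet
  facet normal -1.0000 0.0000 0.0000
    outer loop
      vertex 0.000 14.000 0.000
      vertex 0.000 0.000 0.000
      vertex 0.000 0.000 17.000
    endloop
  endfacet
  facet normal -1.0000 0.0000 0.0000
    outer loop
      vertex 0.000 14.000 0.000
      vertex 0.000 0.000 17.000
      vertex 0.000 14.000 17.000
    endloop
  endfacet
endsolid part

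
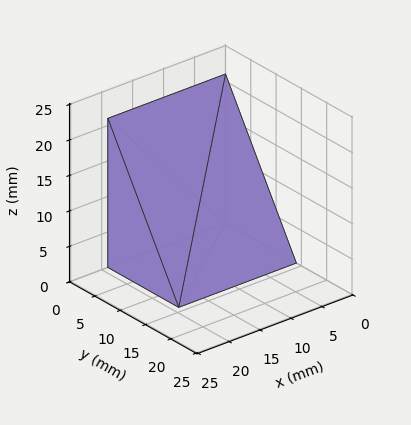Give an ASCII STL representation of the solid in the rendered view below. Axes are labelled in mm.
Reading the render: the shape is a wedge (ramp): 19 × 14 mm base, rising to 21 mm along the y=0 edge and sloping linearly to z=0 at y=14 (dimensions read to the nearest mm from the axis ticks). For the STL, each face is triangulated and given an outward normal.

solid part
  facet normal 0.0000 0.0000 -1.0000
    outer loop
      vertex 19.0 14.0 0.0
      vertex 19.0 0.0 0.0
      vertex 0.0 0.0 0.0
    endloop
  endfacet
  facet normal 0.0000 0.0000 -1.0000
    outer loop
      vertex 0.0 14.0 0.0
      vertex 19.0 14.0 0.0
      vertex 0.0 0.0 0.0
    endloop
  endfacet
  facet normal 0.0000 -1.0000 0.0000
    outer loop
      vertex 0.0 0.0 0.0
      vertex 19.0 0.0 0.0
      vertex 19.0 0.0 21.0
    endloop
  endfacet
  facet normal 0.0000 -1.0000 0.0000
    outer loop
      vertex 0.0 0.0 0.0
      vertex 19.0 0.0 21.0
      vertex 0.0 0.0 21.0
    endloop
  endfacet
  facet normal 0.0000 0.8321 0.5547
    outer loop
      vertex 0.0 0.0 21.0
      vertex 19.0 0.0 21.0
      vertex 19.0 14.0 0.0
    endloop
  endfacet
  facet normal 0.0000 0.8321 0.5547
    outer loop
      vertex 0.0 0.0 21.0
      vertex 19.0 14.0 0.0
      vertex 0.0 14.0 0.0
    endloop
  endfacet
  facet normal -1.0000 0.0000 0.0000
    outer loop
      vertex 0.0 0.0 21.0
      vertex 0.0 14.0 0.0
      vertex 0.0 0.0 0.0
    endloop
  endfacet
  facet normal 1.0000 0.0000 0.0000
    outer loop
      vertex 19.0 0.0 0.0
      vertex 19.0 14.0 0.0
      vertex 19.0 0.0 21.0
    endloop
  endfacet
endsolid part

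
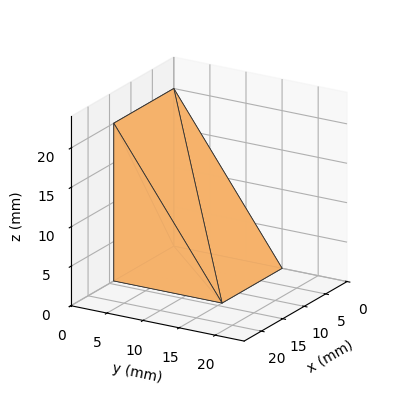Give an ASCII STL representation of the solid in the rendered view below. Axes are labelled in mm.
Reading the render: the shape is a wedge (ramp): 14 × 15 mm base, rising to 20 mm along the y=0 edge and sloping linearly to z=0 at y=15 (dimensions read to the nearest mm from the axis ticks). For the STL, each face is triangulated and given an outward normal.

solid part
  facet normal 0.0000 0.0000 -1.0000
    outer loop
      vertex 14.000 15.000 0.000
      vertex 14.000 0.000 0.000
      vertex 0.000 0.000 0.000
    endloop
  endfacet
  facet normal 0.0000 0.0000 -1.0000
    outer loop
      vertex 0.000 15.000 0.000
      vertex 14.000 15.000 0.000
      vertex 0.000 0.000 0.000
    endloop
  endfacet
  facet normal 0.0000 -1.0000 0.0000
    outer loop
      vertex 0.000 0.000 0.000
      vertex 14.000 0.000 0.000
      vertex 14.000 0.000 20.000
    endloop
  endfacet
  facet normal 0.0000 -1.0000 0.0000
    outer loop
      vertex 0.000 0.000 0.000
      vertex 14.000 0.000 20.000
      vertex 0.000 0.000 20.000
    endloop
  endfacet
  facet normal 0.0000 0.8000 0.6000
    outer loop
      vertex 0.000 0.000 20.000
      vertex 14.000 0.000 20.000
      vertex 14.000 15.000 0.000
    endloop
  endfacet
  facet normal 0.0000 0.8000 0.6000
    outer loop
      vertex 0.000 0.000 20.000
      vertex 14.000 15.000 0.000
      vertex 0.000 15.000 0.000
    endloop
  endfacet
  facet normal -1.0000 0.0000 0.0000
    outer loop
      vertex 0.000 0.000 20.000
      vertex 0.000 15.000 0.000
      vertex 0.000 0.000 0.000
    endloop
  endfacet
  facet normal 1.0000 0.0000 0.0000
    outer loop
      vertex 14.000 0.000 0.000
      vertex 14.000 15.000 0.000
      vertex 14.000 0.000 20.000
    endloop
  endfacet
endsolid part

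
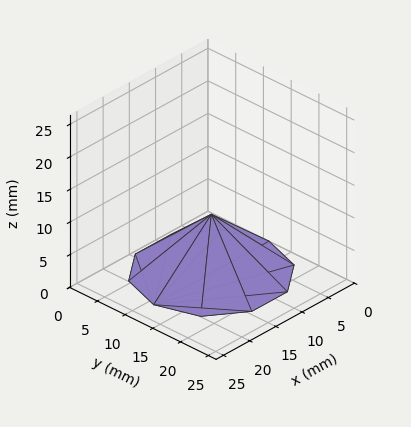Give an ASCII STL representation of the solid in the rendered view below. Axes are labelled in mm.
Reading the render: the shape is a regular 10-sided pyramid, base circumscribed radius ≈ 11 mm, apex at z ≈ 9 mm (dimensions read to the nearest mm from the axis ticks). For the STL, each face is triangulated and given an outward normal.

solid part
  facet normal 0.0000 0.0000 -1.0000
    outer loop
      vertex 14.4 21.5 0.0
      vertex 19.9 17.5 0.0
      vertex 22.0 11.0 0.0
    endloop
  endfacet
  facet normal 0.0000 0.0000 -1.0000
    outer loop
      vertex 7.6 21.5 0.0
      vertex 14.4 21.5 0.0
      vertex 22.0 11.0 0.0
    endloop
  endfacet
  facet normal 0.0000 0.0000 -1.0000
    outer loop
      vertex 2.1 17.5 0.0
      vertex 7.6 21.5 0.0
      vertex 22.0 11.0 0.0
    endloop
  endfacet
  facet normal 0.0000 0.0000 -1.0000
    outer loop
      vertex 0.0 11.0 0.0
      vertex 2.1 17.5 0.0
      vertex 22.0 11.0 0.0
    endloop
  endfacet
  facet normal 0.0000 0.0000 -1.0000
    outer loop
      vertex 2.1 4.5 0.0
      vertex 0.0 11.0 0.0
      vertex 22.0 11.0 0.0
    endloop
  endfacet
  facet normal 0.0000 0.0000 -1.0000
    outer loop
      vertex 7.6 0.5 0.0
      vertex 2.1 4.5 0.0
      vertex 22.0 11.0 0.0
    endloop
  endfacet
  facet normal 0.0000 0.0000 -1.0000
    outer loop
      vertex 14.4 0.5 0.0
      vertex 7.6 0.5 0.0
      vertex 22.0 11.0 0.0
    endloop
  endfacet
  facet normal 0.0000 0.0000 -1.0000
    outer loop
      vertex 19.9 4.5 0.0
      vertex 14.4 0.5 0.0
      vertex 22.0 11.0 0.0
    endloop
  endfacet
  facet normal 0.6204 0.2004 0.7583
    outer loop
      vertex 22.0 11.0 0.0
      vertex 19.9 17.5 0.0
      vertex 11.0 11.0 9.0
    endloop
  endfacet
  facet normal 0.3830 0.5266 0.7590
    outer loop
      vertex 19.9 17.5 0.0
      vertex 14.4 21.5 0.0
      vertex 11.0 11.0 9.0
    endloop
  endfacet
  facet normal 0.0000 0.6508 0.7593
    outer loop
      vertex 14.4 21.5 0.0
      vertex 7.6 21.5 0.0
      vertex 11.0 11.0 9.0
    endloop
  endfacet
  facet normal -0.3830 0.5266 0.7590
    outer loop
      vertex 7.6 21.5 0.0
      vertex 2.1 17.5 0.0
      vertex 11.0 11.0 9.0
    endloop
  endfacet
  facet normal -0.6204 0.2004 0.7583
    outer loop
      vertex 2.1 17.5 0.0
      vertex 0.0 11.0 0.0
      vertex 11.0 11.0 9.0
    endloop
  endfacet
  facet normal -0.6204 -0.2004 0.7583
    outer loop
      vertex 0.0 11.0 0.0
      vertex 2.1 4.5 0.0
      vertex 11.0 11.0 9.0
    endloop
  endfacet
  facet normal -0.3830 -0.5266 0.7590
    outer loop
      vertex 2.1 4.5 0.0
      vertex 7.6 0.5 0.0
      vertex 11.0 11.0 9.0
    endloop
  endfacet
  facet normal 0.0000 -0.6508 0.7593
    outer loop
      vertex 7.6 0.5 0.0
      vertex 14.4 0.5 0.0
      vertex 11.0 11.0 9.0
    endloop
  endfacet
  facet normal 0.3830 -0.5266 0.7590
    outer loop
      vertex 14.4 0.5 0.0
      vertex 19.9 4.5 0.0
      vertex 11.0 11.0 9.0
    endloop
  endfacet
  facet normal 0.6204 -0.2004 0.7583
    outer loop
      vertex 19.9 4.5 0.0
      vertex 22.0 11.0 0.0
      vertex 11.0 11.0 9.0
    endloop
  endfacet
endsolid part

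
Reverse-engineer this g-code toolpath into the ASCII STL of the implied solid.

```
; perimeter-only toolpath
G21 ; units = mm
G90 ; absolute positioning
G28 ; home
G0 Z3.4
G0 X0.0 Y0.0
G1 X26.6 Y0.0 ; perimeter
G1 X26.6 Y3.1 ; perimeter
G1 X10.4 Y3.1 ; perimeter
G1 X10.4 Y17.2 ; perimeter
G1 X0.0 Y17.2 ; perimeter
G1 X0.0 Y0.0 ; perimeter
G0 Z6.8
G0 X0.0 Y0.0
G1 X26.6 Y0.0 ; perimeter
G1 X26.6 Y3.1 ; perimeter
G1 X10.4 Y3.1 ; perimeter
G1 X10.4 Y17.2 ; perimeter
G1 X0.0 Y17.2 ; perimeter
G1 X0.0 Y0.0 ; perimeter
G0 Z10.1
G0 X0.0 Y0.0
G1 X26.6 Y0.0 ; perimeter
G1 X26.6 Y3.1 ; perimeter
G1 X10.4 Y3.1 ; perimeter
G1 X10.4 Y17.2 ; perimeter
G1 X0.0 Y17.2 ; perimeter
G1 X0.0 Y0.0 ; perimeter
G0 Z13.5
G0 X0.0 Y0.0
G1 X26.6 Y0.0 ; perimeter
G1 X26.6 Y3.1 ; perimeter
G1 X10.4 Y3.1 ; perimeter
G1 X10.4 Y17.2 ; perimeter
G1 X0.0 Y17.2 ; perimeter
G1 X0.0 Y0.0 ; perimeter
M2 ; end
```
solid part
  facet normal 0.0000 0.0000 -1.0000
    outer loop
      vertex 26.6 3.1 0.0
      vertex 26.6 0.0 0.0
      vertex 0.0 0.0 0.0
    endloop
  endfacet
  facet normal 0.0000 0.0000 -1.0000
    outer loop
      vertex 10.4 3.1 0.0
      vertex 26.6 3.1 0.0
      vertex 0.0 0.0 0.0
    endloop
  endfacet
  facet normal 0.0000 0.0000 -1.0000
    outer loop
      vertex 10.4 17.2 0.0
      vertex 10.4 3.1 0.0
      vertex 0.0 0.0 0.0
    endloop
  endfacet
  facet normal 0.0000 0.0000 -1.0000
    outer loop
      vertex 0.0 17.2 0.0
      vertex 10.4 17.2 0.0
      vertex 0.0 0.0 0.0
    endloop
  endfacet
  facet normal 0.0000 0.0000 1.0000
    outer loop
      vertex 0.0 0.0 13.5
      vertex 26.6 0.0 13.5
      vertex 26.6 3.1 13.5
    endloop
  endfacet
  facet normal 0.0000 0.0000 1.0000
    outer loop
      vertex 0.0 0.0 13.5
      vertex 26.6 3.1 13.5
      vertex 10.4 3.1 13.5
    endloop
  endfacet
  facet normal 0.0000 0.0000 1.0000
    outer loop
      vertex 0.0 0.0 13.5
      vertex 10.4 3.1 13.5
      vertex 10.4 17.2 13.5
    endloop
  endfacet
  facet normal 0.0000 0.0000 1.0000
    outer loop
      vertex 0.0 0.0 13.5
      vertex 10.4 17.2 13.5
      vertex 0.0 17.2 13.5
    endloop
  endfacet
  facet normal 0.0000 -1.0000 0.0000
    outer loop
      vertex 0.0 0.0 0.0
      vertex 26.6 0.0 0.0
      vertex 26.6 0.0 13.5
    endloop
  endfacet
  facet normal 0.0000 -1.0000 0.0000
    outer loop
      vertex 0.0 0.0 0.0
      vertex 26.6 0.0 13.5
      vertex 0.0 0.0 13.5
    endloop
  endfacet
  facet normal 1.0000 0.0000 0.0000
    outer loop
      vertex 26.6 0.0 0.0
      vertex 26.6 3.1 0.0
      vertex 26.6 3.1 13.5
    endloop
  endfacet
  facet normal 1.0000 0.0000 0.0000
    outer loop
      vertex 26.6 0.0 0.0
      vertex 26.6 3.1 13.5
      vertex 26.6 0.0 13.5
    endloop
  endfacet
  facet normal 0.0000 1.0000 0.0000
    outer loop
      vertex 26.6 3.1 0.0
      vertex 10.4 3.1 0.0
      vertex 10.4 3.1 13.5
    endloop
  endfacet
  facet normal 0.0000 1.0000 0.0000
    outer loop
      vertex 26.6 3.1 0.0
      vertex 10.4 3.1 13.5
      vertex 26.6 3.1 13.5
    endloop
  endfacet
  facet normal 1.0000 0.0000 0.0000
    outer loop
      vertex 10.4 3.1 0.0
      vertex 10.4 17.2 0.0
      vertex 10.4 17.2 13.5
    endloop
  endfacet
  facet normal 1.0000 0.0000 0.0000
    outer loop
      vertex 10.4 3.1 0.0
      vertex 10.4 17.2 13.5
      vertex 10.4 3.1 13.5
    endloop
  endfacet
  facet normal 0.0000 1.0000 0.0000
    outer loop
      vertex 10.4 17.2 0.0
      vertex 0.0 17.2 0.0
      vertex 0.0 17.2 13.5
    endloop
  endfacet
  facet normal 0.0000 1.0000 0.0000
    outer loop
      vertex 10.4 17.2 0.0
      vertex 0.0 17.2 13.5
      vertex 10.4 17.2 13.5
    endloop
  endfacet
  facet normal -1.0000 0.0000 0.0000
    outer loop
      vertex 0.0 17.2 0.0
      vertex 0.0 0.0 0.0
      vertex 0.0 0.0 13.5
    endloop
  endfacet
  facet normal -1.0000 0.0000 0.0000
    outer loop
      vertex 0.0 17.2 0.0
      vertex 0.0 0.0 13.5
      vertex 0.0 17.2 13.5
    endloop
  endfacet
endsolid part

The G0 Z moves step by Δz≈3.4 mm. Every layer's G1 loop is the same polygon, so the solid is a straight extrusion of it from z=0 to z≈13.5. Closing with flat bottom and top caps and triangulating gives 20 facets — an L-shaped prism: outer 26.6 × 17.2 mm, arm thicknesses ≈ 3.1 mm (horizontal) and 10.4 mm (vertical), extruded 13.5 mm in z.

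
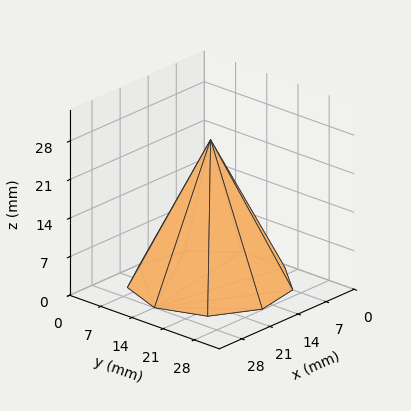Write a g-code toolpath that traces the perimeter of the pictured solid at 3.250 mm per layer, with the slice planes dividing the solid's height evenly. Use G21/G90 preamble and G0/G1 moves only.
Reading the render: the shape is a regular 9-sided pyramid, base circumscribed radius ≈ 14 mm, apex at z ≈ 26 mm (dimensions read to the nearest mm from the axis ticks). For the g-code, the solid's height is divided into equal slices at the stated Δz and each level perimeter traced with G1 moves after a G0 lift.

; perimeter-only toolpath
G21 ; units = mm
G90 ; absolute positioning
G28 ; home
; layer 1
G0 Z3.250
G0 X26.250 Y14.000
G1 X23.384 Y21.874
G1 X16.127 Y26.064
G1 X7.875 Y24.608
G1 X2.489 Y18.189
G1 X2.489 Y9.810
G1 X7.875 Y3.391
G1 X16.127 Y1.936
G1 X23.384 Y6.126
G1 X26.250 Y14.000
; layer 2
G0 Z6.500
G0 X24.500 Y14.000
G1 X22.044 Y20.749
G1 X15.823 Y24.340
G1 X8.750 Y23.093
G1 X4.133 Y17.591
G1 X4.133 Y10.409
G1 X8.750 Y4.907
G1 X15.823 Y3.660
G1 X22.044 Y7.251
G1 X24.500 Y14.000
; layer 3
G0 Z9.750
G0 X22.750 Y14.000
G1 X20.703 Y19.624
G1 X15.519 Y22.617
G1 X9.625 Y21.578
G1 X5.777 Y16.992
G1 X5.777 Y11.008
G1 X9.625 Y6.422
G1 X15.519 Y5.383
G1 X20.703 Y8.376
G1 X22.750 Y14.000
; layer 4
G0 Z13.000
G0 X21.000 Y14.000
G1 X19.363 Y18.499
G1 X15.216 Y20.893
G1 X10.500 Y20.062
G1 X7.422 Y16.394
G1 X7.422 Y11.606
G1 X10.500 Y7.938
G1 X15.216 Y7.106
G1 X19.363 Y9.501
G1 X21.000 Y14.000
; layer 5
G0 Z16.250
G0 X19.250 Y14.000
G1 X18.022 Y17.375
G1 X14.912 Y19.170
G1 X11.375 Y18.547
G1 X9.066 Y15.796
G1 X9.066 Y12.204
G1 X11.375 Y9.454
G1 X14.912 Y8.830
G1 X18.022 Y10.625
G1 X19.250 Y14.000
; layer 6
G0 Z19.500
G0 X17.500 Y14.000
G1 X16.681 Y16.250
G1 X14.608 Y17.447
G1 X12.250 Y17.031
G1 X10.711 Y15.197
G1 X10.711 Y12.803
G1 X12.250 Y10.969
G1 X14.608 Y10.553
G1 X16.681 Y11.750
G1 X17.500 Y14.000
; layer 7
G0 Z22.750
G0 X15.750 Y14.000
G1 X15.341 Y15.125
G1 X14.304 Y15.723
G1 X13.125 Y15.515
G1 X12.355 Y14.598
G1 X12.355 Y13.402
G1 X13.125 Y12.485
G1 X14.304 Y12.277
G1 X15.341 Y12.875
G1 X15.750 Y14.000
M2 ; end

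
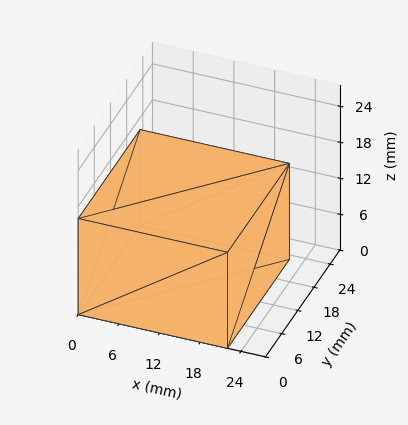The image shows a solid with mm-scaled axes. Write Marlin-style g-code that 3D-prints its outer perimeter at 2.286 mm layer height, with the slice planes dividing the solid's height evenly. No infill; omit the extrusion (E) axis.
Reading the render: the shape is a rectangular box, roughly 22 × 23 mm footprint and 16 mm tall (dimensions read to the nearest mm from the axis ticks). For the g-code, the solid's height is divided into equal slices at the stated Δz and each level perimeter traced with G1 moves after a G0 lift.

; perimeter-only toolpath
G21 ; units = mm
G90 ; absolute positioning
G28 ; home
; layer 1
G0 Z2.286
G0 X0.000 Y0.000
G1 X22.000 Y0.000
G1 X22.000 Y23.000
G1 X0.000 Y23.000
G1 X0.000 Y0.000
; layer 2
G0 Z4.571
G0 X0.000 Y0.000
G1 X22.000 Y0.000
G1 X22.000 Y23.000
G1 X0.000 Y23.000
G1 X0.000 Y0.000
; layer 3
G0 Z6.857
G0 X0.000 Y0.000
G1 X22.000 Y0.000
G1 X22.000 Y23.000
G1 X0.000 Y23.000
G1 X0.000 Y0.000
; layer 4
G0 Z9.143
G0 X0.000 Y0.000
G1 X22.000 Y0.000
G1 X22.000 Y23.000
G1 X0.000 Y23.000
G1 X0.000 Y0.000
; layer 5
G0 Z11.429
G0 X0.000 Y0.000
G1 X22.000 Y0.000
G1 X22.000 Y23.000
G1 X0.000 Y23.000
G1 X0.000 Y0.000
; layer 6
G0 Z13.714
G0 X0.000 Y0.000
G1 X22.000 Y0.000
G1 X22.000 Y23.000
G1 X0.000 Y23.000
G1 X0.000 Y0.000
; layer 7
G0 Z16.000
G0 X0.000 Y0.000
G1 X22.000 Y0.000
G1 X22.000 Y23.000
G1 X0.000 Y23.000
G1 X0.000 Y0.000
M2 ; end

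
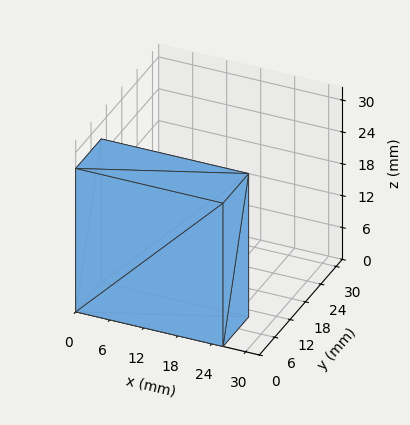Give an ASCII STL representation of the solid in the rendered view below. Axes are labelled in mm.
Reading the render: the shape is a rectangular box, roughly 26 × 10 mm footprint and 27 mm tall (dimensions read to the nearest mm from the axis ticks). For the STL, each face is triangulated and given an outward normal.

solid part
  facet normal 0.0000 0.0000 -1.0000
    outer loop
      vertex 26.0 10.0 0.0
      vertex 26.0 0.0 0.0
      vertex 0.0 0.0 0.0
    endloop
  endfacet
  facet normal 0.0000 0.0000 -1.0000
    outer loop
      vertex 0.0 10.0 0.0
      vertex 26.0 10.0 0.0
      vertex 0.0 0.0 0.0
    endloop
  endfacet
  facet normal 0.0000 0.0000 1.0000
    outer loop
      vertex 0.0 0.0 27.0
      vertex 26.0 0.0 27.0
      vertex 26.0 10.0 27.0
    endloop
  endfacet
  facet normal 0.0000 0.0000 1.0000
    outer loop
      vertex 0.0 0.0 27.0
      vertex 26.0 10.0 27.0
      vertex 0.0 10.0 27.0
    endloop
  endfacet
  facet normal 0.0000 -1.0000 0.0000
    outer loop
      vertex 0.0 0.0 0.0
      vertex 26.0 0.0 0.0
      vertex 26.0 0.0 27.0
    endloop
  endfacet
  facet normal 0.0000 -1.0000 0.0000
    outer loop
      vertex 0.0 0.0 0.0
      vertex 26.0 0.0 27.0
      vertex 0.0 0.0 27.0
    endloop
  endfacet
  facet normal 0.0000 1.0000 0.0000
    outer loop
      vertex 26.0 10.0 27.0
      vertex 26.0 10.0 0.0
      vertex 0.0 10.0 0.0
    endloop
  endfacet
  facet normal 0.0000 1.0000 0.0000
    outer loop
      vertex 0.0 10.0 27.0
      vertex 26.0 10.0 27.0
      vertex 0.0 10.0 0.0
    endloop
  endfacet
  facet normal -1.0000 0.0000 0.0000
    outer loop
      vertex 0.0 10.0 27.0
      vertex 0.0 10.0 0.0
      vertex 0.0 0.0 0.0
    endloop
  endfacet
  facet normal -1.0000 0.0000 0.0000
    outer loop
      vertex 0.0 0.0 27.0
      vertex 0.0 10.0 27.0
      vertex 0.0 0.0 0.0
    endloop
  endfacet
  facet normal 1.0000 0.0000 0.0000
    outer loop
      vertex 26.0 0.0 0.0
      vertex 26.0 10.0 0.0
      vertex 26.0 10.0 27.0
    endloop
  endfacet
  facet normal 1.0000 0.0000 0.0000
    outer loop
      vertex 26.0 0.0 0.0
      vertex 26.0 10.0 27.0
      vertex 26.0 0.0 27.0
    endloop
  endfacet
endsolid part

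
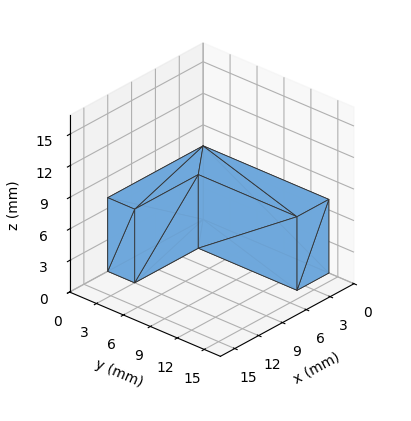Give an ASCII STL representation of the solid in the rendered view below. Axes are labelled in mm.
Reading the render: the shape is an L-shaped prism: outer 12 × 14 mm, arm thicknesses ≈ 3 mm (horizontal) and 4 mm (vertical), extruded 7 mm in z (dimensions read to the nearest mm from the axis ticks). For the STL, each face is triangulated and given an outward normal.

solid part
  facet normal 0.0000 0.0000 -1.0000
    outer loop
      vertex 12.000 3.000 0.000
      vertex 12.000 0.000 0.000
      vertex 0.000 0.000 0.000
    endloop
  endfacet
  facet normal 0.0000 0.0000 -1.0000
    outer loop
      vertex 4.000 3.000 0.000
      vertex 12.000 3.000 0.000
      vertex 0.000 0.000 0.000
    endloop
  endfacet
  facet normal 0.0000 0.0000 -1.0000
    outer loop
      vertex 4.000 14.000 0.000
      vertex 4.000 3.000 0.000
      vertex 0.000 0.000 0.000
    endloop
  endfacet
  facet normal 0.0000 0.0000 -1.0000
    outer loop
      vertex 0.000 14.000 0.000
      vertex 4.000 14.000 0.000
      vertex 0.000 0.000 0.000
    endloop
  endfacet
  facet normal 0.0000 0.0000 1.0000
    outer loop
      vertex 0.000 0.000 7.000
      vertex 12.000 0.000 7.000
      vertex 12.000 3.000 7.000
    endloop
  endfacet
  facet normal 0.0000 0.0000 1.0000
    outer loop
      vertex 0.000 0.000 7.000
      vertex 12.000 3.000 7.000
      vertex 4.000 3.000 7.000
    endloop
  endfacet
  facet normal 0.0000 0.0000 1.0000
    outer loop
      vertex 0.000 0.000 7.000
      vertex 4.000 3.000 7.000
      vertex 4.000 14.000 7.000
    endloop
  endfacet
  facet normal 0.0000 0.0000 1.0000
    outer loop
      vertex 0.000 0.000 7.000
      vertex 4.000 14.000 7.000
      vertex 0.000 14.000 7.000
    endloop
  endfacet
  facet normal 0.0000 -1.0000 0.0000
    outer loop
      vertex 0.000 0.000 0.000
      vertex 12.000 0.000 0.000
      vertex 12.000 0.000 7.000
    endloop
  endfacet
  facet normal 0.0000 -1.0000 0.0000
    outer loop
      vertex 0.000 0.000 0.000
      vertex 12.000 0.000 7.000
      vertex 0.000 0.000 7.000
    endloop
  endfacet
  facet normal 1.0000 0.0000 0.0000
    outer loop
      vertex 12.000 0.000 0.000
      vertex 12.000 3.000 0.000
      vertex 12.000 3.000 7.000
    endloop
  endfacet
  facet normal 1.0000 0.0000 0.0000
    outer loop
      vertex 12.000 0.000 0.000
      vertex 12.000 3.000 7.000
      vertex 12.000 0.000 7.000
    endloop
  endfacet
  facet normal 0.0000 1.0000 0.0000
    outer loop
      vertex 12.000 3.000 0.000
      vertex 4.000 3.000 0.000
      vertex 4.000 3.000 7.000
    endloop
  endfacet
  facet normal 0.0000 1.0000 0.0000
    outer loop
      vertex 12.000 3.000 0.000
      vertex 4.000 3.000 7.000
      vertex 12.000 3.000 7.000
    endloop
  endfacet
  facet normal 1.0000 0.0000 0.0000
    outer loop
      vertex 4.000 3.000 0.000
      vertex 4.000 14.000 0.000
      vertex 4.000 14.000 7.000
    endloop
  endfacet
  facet normal 1.0000 0.0000 0.0000
    outer loop
      vertex 4.000 3.000 0.000
      vertex 4.000 14.000 7.000
      vertex 4.000 3.000 7.000
    endloop
  endfacet
  facet normal 0.0000 1.0000 0.0000
    outer loop
      vertex 4.000 14.000 0.000
      vertex 0.000 14.000 0.000
      vertex 0.000 14.000 7.000
    endloop
  endfacet
  facet normal 0.0000 1.0000 0.0000
    outer loop
      vertex 4.000 14.000 0.000
      vertex 0.000 14.000 7.000
      vertex 4.000 14.000 7.000
    endloop
  endfacet
  facet normal -1.0000 0.0000 0.0000
    outer loop
      vertex 0.000 14.000 0.000
      vertex 0.000 0.000 0.000
      vertex 0.000 0.000 7.000
    endloop
  endfacet
  facet normal -1.0000 0.0000 0.0000
    outer loop
      vertex 0.000 14.000 0.000
      vertex 0.000 0.000 7.000
      vertex 0.000 14.000 7.000
    endloop
  endfacet
endsolid part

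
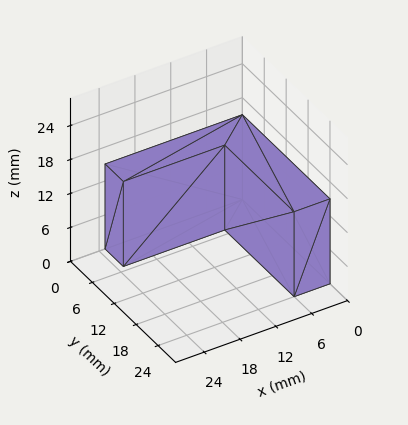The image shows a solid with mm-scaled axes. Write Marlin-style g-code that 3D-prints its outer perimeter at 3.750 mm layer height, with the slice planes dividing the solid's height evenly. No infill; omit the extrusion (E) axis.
Reading the render: the shape is an L-shaped prism: outer 23 × 24 mm, arm thicknesses ≈ 5 mm (horizontal) and 6 mm (vertical), extruded 15 mm in z (dimensions read to the nearest mm from the axis ticks). For the g-code, the solid's height is divided into equal slices at the stated Δz and each level perimeter traced with G1 moves after a G0 lift.

; perimeter-only toolpath
G21 ; units = mm
G90 ; absolute positioning
G28 ; home
; layer 1
G0 Z3.750
G0 X0.000 Y0.000
G1 X23.000 Y0.000
G1 X23.000 Y5.000
G1 X6.000 Y5.000
G1 X6.000 Y24.000
G1 X0.000 Y24.000
G1 X0.000 Y0.000
; layer 2
G0 Z7.500
G0 X0.000 Y0.000
G1 X23.000 Y0.000
G1 X23.000 Y5.000
G1 X6.000 Y5.000
G1 X6.000 Y24.000
G1 X0.000 Y24.000
G1 X0.000 Y0.000
; layer 3
G0 Z11.250
G0 X0.000 Y0.000
G1 X23.000 Y0.000
G1 X23.000 Y5.000
G1 X6.000 Y5.000
G1 X6.000 Y24.000
G1 X0.000 Y24.000
G1 X0.000 Y0.000
; layer 4
G0 Z15.000
G0 X0.000 Y0.000
G1 X23.000 Y0.000
G1 X23.000 Y5.000
G1 X6.000 Y5.000
G1 X6.000 Y24.000
G1 X0.000 Y24.000
G1 X0.000 Y0.000
M2 ; end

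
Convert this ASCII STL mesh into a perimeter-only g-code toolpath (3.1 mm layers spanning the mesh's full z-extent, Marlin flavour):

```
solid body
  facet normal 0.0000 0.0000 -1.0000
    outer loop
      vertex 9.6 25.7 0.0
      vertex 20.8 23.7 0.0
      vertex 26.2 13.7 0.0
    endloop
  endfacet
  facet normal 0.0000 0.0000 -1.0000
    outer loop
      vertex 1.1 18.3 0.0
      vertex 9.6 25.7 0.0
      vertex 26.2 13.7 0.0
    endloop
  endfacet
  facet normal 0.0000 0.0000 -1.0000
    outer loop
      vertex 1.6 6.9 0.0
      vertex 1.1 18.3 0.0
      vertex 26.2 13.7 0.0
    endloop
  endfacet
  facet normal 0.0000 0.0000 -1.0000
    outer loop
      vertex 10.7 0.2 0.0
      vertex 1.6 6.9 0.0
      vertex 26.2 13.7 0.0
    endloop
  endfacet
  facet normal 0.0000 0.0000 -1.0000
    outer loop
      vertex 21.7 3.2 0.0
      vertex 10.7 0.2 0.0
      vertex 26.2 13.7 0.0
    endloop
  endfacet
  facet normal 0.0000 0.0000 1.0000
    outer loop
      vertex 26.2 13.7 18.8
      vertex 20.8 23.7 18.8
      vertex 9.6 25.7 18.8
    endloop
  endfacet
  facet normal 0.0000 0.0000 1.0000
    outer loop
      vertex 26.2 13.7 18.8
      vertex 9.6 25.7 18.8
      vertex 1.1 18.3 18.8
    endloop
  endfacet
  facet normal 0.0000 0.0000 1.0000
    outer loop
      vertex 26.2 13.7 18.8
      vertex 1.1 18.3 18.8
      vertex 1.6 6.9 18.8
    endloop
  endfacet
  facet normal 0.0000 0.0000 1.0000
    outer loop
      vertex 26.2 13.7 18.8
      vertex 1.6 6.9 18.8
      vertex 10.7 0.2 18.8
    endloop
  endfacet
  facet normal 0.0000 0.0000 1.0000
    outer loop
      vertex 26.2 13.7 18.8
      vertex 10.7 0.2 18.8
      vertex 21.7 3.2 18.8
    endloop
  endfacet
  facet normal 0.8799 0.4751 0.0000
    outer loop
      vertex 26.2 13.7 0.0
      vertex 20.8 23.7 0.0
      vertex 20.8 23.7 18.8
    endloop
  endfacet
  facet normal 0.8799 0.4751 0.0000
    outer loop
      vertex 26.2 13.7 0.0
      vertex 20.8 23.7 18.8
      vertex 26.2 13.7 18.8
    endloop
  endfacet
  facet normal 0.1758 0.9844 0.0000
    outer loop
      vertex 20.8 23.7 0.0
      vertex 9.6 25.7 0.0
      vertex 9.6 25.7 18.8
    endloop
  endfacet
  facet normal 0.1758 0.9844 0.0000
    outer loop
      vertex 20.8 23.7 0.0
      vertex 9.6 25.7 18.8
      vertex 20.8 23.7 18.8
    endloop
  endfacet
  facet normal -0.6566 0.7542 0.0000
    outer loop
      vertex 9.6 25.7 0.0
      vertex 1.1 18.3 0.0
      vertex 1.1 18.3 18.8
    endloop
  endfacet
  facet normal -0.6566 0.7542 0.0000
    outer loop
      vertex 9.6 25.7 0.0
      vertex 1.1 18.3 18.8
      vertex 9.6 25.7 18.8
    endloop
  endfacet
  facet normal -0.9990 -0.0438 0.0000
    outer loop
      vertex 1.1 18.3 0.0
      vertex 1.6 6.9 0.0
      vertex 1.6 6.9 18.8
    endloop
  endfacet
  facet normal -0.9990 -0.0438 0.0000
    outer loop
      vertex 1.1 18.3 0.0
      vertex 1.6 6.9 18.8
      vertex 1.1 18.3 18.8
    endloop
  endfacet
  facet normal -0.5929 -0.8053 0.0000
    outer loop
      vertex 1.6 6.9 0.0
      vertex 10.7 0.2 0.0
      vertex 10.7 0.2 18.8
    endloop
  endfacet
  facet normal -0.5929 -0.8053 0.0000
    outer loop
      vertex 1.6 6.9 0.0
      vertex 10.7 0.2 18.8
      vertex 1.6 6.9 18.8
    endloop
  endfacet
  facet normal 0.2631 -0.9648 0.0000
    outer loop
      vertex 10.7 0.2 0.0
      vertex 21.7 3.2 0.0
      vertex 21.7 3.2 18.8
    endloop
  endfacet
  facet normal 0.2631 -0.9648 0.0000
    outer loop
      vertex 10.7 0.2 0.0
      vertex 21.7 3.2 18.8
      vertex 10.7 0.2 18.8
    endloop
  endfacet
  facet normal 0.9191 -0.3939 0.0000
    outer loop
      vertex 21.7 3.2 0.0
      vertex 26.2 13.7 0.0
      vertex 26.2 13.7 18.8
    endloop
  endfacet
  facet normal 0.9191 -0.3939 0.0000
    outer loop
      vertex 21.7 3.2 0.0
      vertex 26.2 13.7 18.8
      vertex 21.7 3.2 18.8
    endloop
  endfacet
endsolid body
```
; perimeter-only toolpath
G21 ; units = mm
G90 ; absolute positioning
G28 ; home
; layer 1
G0 Z3.1
G0 X26.2 Y13.7
G1 X20.8 Y23.7
G1 X9.6 Y25.7
G1 X1.1 Y18.3
G1 X1.6 Y6.9
G1 X10.7 Y0.2
G1 X21.7 Y3.2
G1 X26.2 Y13.7
; layer 2
G0 Z6.3
G0 X26.2 Y13.7
G1 X20.8 Y23.7
G1 X9.6 Y25.7
G1 X1.1 Y18.3
G1 X1.6 Y6.9
G1 X10.7 Y0.2
G1 X21.7 Y3.2
G1 X26.2 Y13.7
; layer 3
G0 Z9.4
G0 X26.2 Y13.7
G1 X20.8 Y23.7
G1 X9.6 Y25.7
G1 X1.1 Y18.3
G1 X1.6 Y6.9
G1 X10.7 Y0.2
G1 X21.7 Y3.2
G1 X26.2 Y13.7
; layer 4
G0 Z12.5
G0 X26.2 Y13.7
G1 X20.8 Y23.7
G1 X9.6 Y25.7
G1 X1.1 Y18.3
G1 X1.6 Y6.9
G1 X10.7 Y0.2
G1 X21.7 Y3.2
G1 X26.2 Y13.7
; layer 5
G0 Z15.7
G0 X26.2 Y13.7
G1 X20.8 Y23.7
G1 X9.6 Y25.7
G1 X1.1 Y18.3
G1 X1.6 Y6.9
G1 X10.7 Y0.2
G1 X21.7 Y3.2
G1 X26.2 Y13.7
; layer 6
G0 Z18.8
G0 X26.2 Y13.7
G1 X20.8 Y23.7
G1 X9.6 Y25.7
G1 X1.1 Y18.3
G1 X1.6 Y6.9
G1 X10.7 Y0.2
G1 X21.7 Y3.2
G1 X26.2 Y13.7
M2 ; end

The solid is a regular 7-sided prism (a cylinder approximated with 7 flat sides), circumscribed radius ≈ 13.1 mm, height ≈ 18.8 mm. Slicing at Δz = 3.1 mm — 6 equal slices spanning the solid's height, so layer i sits at z = i·h/6 — gives 6 non-empty perimeters. Each is a 7-segment closed polygon; G0 lifts to the layer z and rapids to the start vertex, then G1 traces the edges.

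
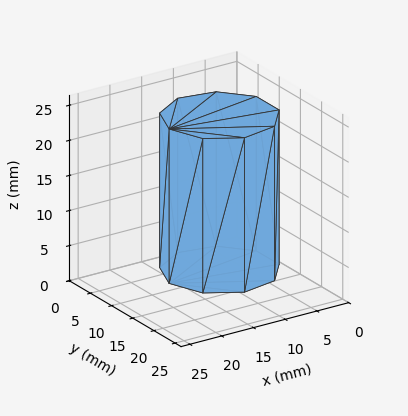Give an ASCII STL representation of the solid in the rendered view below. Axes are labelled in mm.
Reading the render: the shape is a regular 9-sided prism (a cylinder approximated with 9 flat sides), circumscribed radius ≈ 8 mm, height ≈ 22 mm (dimensions read to the nearest mm from the axis ticks). For the STL, each face is triangulated and given an outward normal.

solid part
  facet normal 0.0000 0.0000 -1.0000
    outer loop
      vertex 9.4 15.9 0.0
      vertex 14.1 13.1 0.0
      vertex 16.0 8.0 0.0
    endloop
  endfacet
  facet normal 0.0000 0.0000 -1.0000
    outer loop
      vertex 4.0 14.9 0.0
      vertex 9.4 15.9 0.0
      vertex 16.0 8.0 0.0
    endloop
  endfacet
  facet normal 0.0000 0.0000 -1.0000
    outer loop
      vertex 0.5 10.7 0.0
      vertex 4.0 14.9 0.0
      vertex 16.0 8.0 0.0
    endloop
  endfacet
  facet normal 0.0000 0.0000 -1.0000
    outer loop
      vertex 0.5 5.3 0.0
      vertex 0.5 10.7 0.0
      vertex 16.0 8.0 0.0
    endloop
  endfacet
  facet normal 0.0000 0.0000 -1.0000
    outer loop
      vertex 4.0 1.1 0.0
      vertex 0.5 5.3 0.0
      vertex 16.0 8.0 0.0
    endloop
  endfacet
  facet normal 0.0000 0.0000 -1.0000
    outer loop
      vertex 9.4 0.1 0.0
      vertex 4.0 1.1 0.0
      vertex 16.0 8.0 0.0
    endloop
  endfacet
  facet normal 0.0000 0.0000 -1.0000
    outer loop
      vertex 14.1 2.9 0.0
      vertex 9.4 0.1 0.0
      vertex 16.0 8.0 0.0
    endloop
  endfacet
  facet normal 0.0000 0.0000 1.0000
    outer loop
      vertex 16.0 8.0 22.0
      vertex 14.1 13.1 22.0
      vertex 9.4 15.9 22.0
    endloop
  endfacet
  facet normal 0.0000 0.0000 1.0000
    outer loop
      vertex 16.0 8.0 22.0
      vertex 9.4 15.9 22.0
      vertex 4.0 14.9 22.0
    endloop
  endfacet
  facet normal 0.0000 0.0000 1.0000
    outer loop
      vertex 16.0 8.0 22.0
      vertex 4.0 14.9 22.0
      vertex 0.5 10.7 22.0
    endloop
  endfacet
  facet normal 0.0000 0.0000 1.0000
    outer loop
      vertex 16.0 8.0 22.0
      vertex 0.5 10.7 22.0
      vertex 0.5 5.3 22.0
    endloop
  endfacet
  facet normal 0.0000 0.0000 1.0000
    outer loop
      vertex 16.0 8.0 22.0
      vertex 0.5 5.3 22.0
      vertex 4.0 1.1 22.0
    endloop
  endfacet
  facet normal 0.0000 0.0000 1.0000
    outer loop
      vertex 16.0 8.0 22.0
      vertex 4.0 1.1 22.0
      vertex 9.4 0.1 22.0
    endloop
  endfacet
  facet normal 0.0000 0.0000 1.0000
    outer loop
      vertex 16.0 8.0 22.0
      vertex 9.4 0.1 22.0
      vertex 14.1 2.9 22.0
    endloop
  endfacet
  facet normal 0.9371 0.3491 0.0000
    outer loop
      vertex 16.0 8.0 0.0
      vertex 14.1 13.1 0.0
      vertex 14.1 13.1 22.0
    endloop
  endfacet
  facet normal 0.9371 0.3491 0.0000
    outer loop
      vertex 16.0 8.0 0.0
      vertex 14.1 13.1 22.0
      vertex 16.0 8.0 22.0
    endloop
  endfacet
  facet normal 0.5118 0.8591 0.0000
    outer loop
      vertex 14.1 13.1 0.0
      vertex 9.4 15.9 0.0
      vertex 9.4 15.9 22.0
    endloop
  endfacet
  facet normal 0.5118 0.8591 0.0000
    outer loop
      vertex 14.1 13.1 0.0
      vertex 9.4 15.9 22.0
      vertex 14.1 13.1 22.0
    endloop
  endfacet
  facet normal -0.1821 0.9833 0.0000
    outer loop
      vertex 9.4 15.9 0.0
      vertex 4.0 14.9 0.0
      vertex 4.0 14.9 22.0
    endloop
  endfacet
  facet normal -0.1821 0.9833 0.0000
    outer loop
      vertex 9.4 15.9 0.0
      vertex 4.0 14.9 22.0
      vertex 9.4 15.9 22.0
    endloop
  endfacet
  facet normal -0.7682 0.6402 0.0000
    outer loop
      vertex 4.0 14.9 0.0
      vertex 0.5 10.7 0.0
      vertex 0.5 10.7 22.0
    endloop
  endfacet
  facet normal -0.7682 0.6402 0.0000
    outer loop
      vertex 4.0 14.9 0.0
      vertex 0.5 10.7 22.0
      vertex 4.0 14.9 22.0
    endloop
  endfacet
  facet normal -1.0000 0.0000 0.0000
    outer loop
      vertex 0.5 10.7 0.0
      vertex 0.5 5.3 0.0
      vertex 0.5 5.3 22.0
    endloop
  endfacet
  facet normal -1.0000 0.0000 0.0000
    outer loop
      vertex 0.5 10.7 0.0
      vertex 0.5 5.3 22.0
      vertex 0.5 10.7 22.0
    endloop
  endfacet
  facet normal -0.7682 -0.6402 0.0000
    outer loop
      vertex 0.5 5.3 0.0
      vertex 4.0 1.1 0.0
      vertex 4.0 1.1 22.0
    endloop
  endfacet
  facet normal -0.7682 -0.6402 0.0000
    outer loop
      vertex 0.5 5.3 0.0
      vertex 4.0 1.1 22.0
      vertex 0.5 5.3 22.0
    endloop
  endfacet
  facet normal -0.1821 -0.9833 0.0000
    outer loop
      vertex 4.0 1.1 0.0
      vertex 9.4 0.1 0.0
      vertex 9.4 0.1 22.0
    endloop
  endfacet
  facet normal -0.1821 -0.9833 0.0000
    outer loop
      vertex 4.0 1.1 0.0
      vertex 9.4 0.1 22.0
      vertex 4.0 1.1 22.0
    endloop
  endfacet
  facet normal 0.5118 -0.8591 0.0000
    outer loop
      vertex 9.4 0.1 0.0
      vertex 14.1 2.9 0.0
      vertex 14.1 2.9 22.0
    endloop
  endfacet
  facet normal 0.5118 -0.8591 0.0000
    outer loop
      vertex 9.4 0.1 0.0
      vertex 14.1 2.9 22.0
      vertex 9.4 0.1 22.0
    endloop
  endfacet
  facet normal 0.9371 -0.3491 0.0000
    outer loop
      vertex 14.1 2.9 0.0
      vertex 16.0 8.0 0.0
      vertex 16.0 8.0 22.0
    endloop
  endfacet
  facet normal 0.9371 -0.3491 0.0000
    outer loop
      vertex 14.1 2.9 0.0
      vertex 16.0 8.0 22.0
      vertex 14.1 2.9 22.0
    endloop
  endfacet
endsolid part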